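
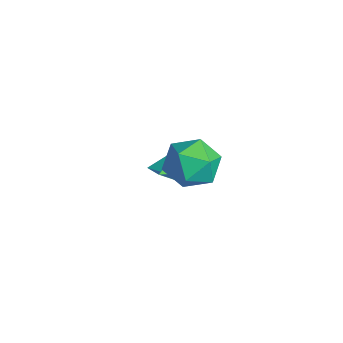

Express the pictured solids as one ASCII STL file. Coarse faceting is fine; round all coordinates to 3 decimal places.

solid 
facet normal 0.324 -0.514 -0.795
outer loop
vertex -0.861 -3.203 -1.332
vertex -1.242 -2.713 -1.804
vertex -0.51 -2.663 -1.538
endloop
endfacet
facet normal 0.523 -0.015 0.852
outer loop
vertex -0.861 -3.203 -1.332
vertex -0.51 -2.663 -1.538
vertex -1.638 -2.087 -0.836
endloop
endfacet
facet normal 0.324 -0.514 -0.794
outer loop
vertex -0.51 -2.663 -1.538
vertex -1.242 -2.713 -1.804
vertex -0.71 -2.16 -1.945
endloop
endfacet
facet normal 0.616 0.629 0.474
outer loop
vertex -0.51 -2.663 -1.538
vertex -0.71 -2.16 -1.945
vertex -1.638 -2.087 -0.836
endloop
endfacet
facet normal 0.324 -0.515 -0.794
outer loop
vertex -0.71 -2.16 -1.945
vertex -1.242 -2.713 -1.804
vertex -1.31 -2.074 -2.246
endloop
endfacet
facet normal 0.123 0.992 0.038
outer loop
vertex -0.71 -2.16 -1.945
vertex -1.31 -2.074 -2.246
vertex -1.638 -2.087 -0.836
endloop
endfacet
facet normal 0.325 -0.514 -0.794
outer loop
vertex -1.31 -2.074 -2.246
vertex -1.242 -2.713 -1.804
vertex -1.859 -2.469 -2.215
endloop
endfacet
facet normal -0.584 0.802 -0.128
outer loop
vertex -1.31 -2.074 -2.246
vertex -1.859 -2.469 -2.215
vertex -1.638 -2.087 -0.836
endloop
endfacet
facet normal 0.326 -0.513 -0.794
outer loop
vertex -1.859 -2.469 -2.215
vertex -1.242 -2.713 -1.804
vertex -1.943 -3.048 -1.875
endloop
endfacet
facet normal -0.975 0.200 0.101
outer loop
vertex -1.859 -2.469 -2.215
vertex -1.943 -3.048 -1.875
vertex -1.638 -2.087 -0.836
endloop
endfacet
facet normal 0.326 -0.513 -0.794
outer loop
vertex -1.943 -3.048 -1.875
vertex -1.242 -2.713 -1.804
vertex -1.499 -3.375 -1.482
endloop
endfacet
facet normal -0.753 -0.358 0.552
outer loop
vertex -1.943 -3.048 -1.875
vertex -1.499 -3.375 -1.482
vertex -1.638 -2.087 -0.836
endloop
endfacet
facet normal 0.325 -0.513 -0.795
outer loop
vertex -1.499 -3.375 -1.482
vertex -1.242 -2.713 -1.804
vertex -0.861 -3.203 -1.332
endloop
endfacet
facet normal -0.086 -0.454 0.887
outer loop
vertex -1.499 -3.375 -1.482
vertex -0.861 -3.203 -1.332
vertex -1.638 -2.087 -0.836
endloop
endfacet
facet normal -0.443 0.801 0.404
outer loop
vertex 1.645 -2.825 2.206
vertex 2.192 -2.934 3.022
vertex 2.522 -2.376 2.277
endloop
endfacet
facet normal -0.414 0.857 -0.307
outer loop
vertex 1.645 -2.825 2.206
vertex 2.522 -2.376 2.277
vertex 2.255 -2.809 1.429
endloop
endfacet
facet normal -0.755 0.295 -0.586
outer loop
vertex 1.645 -2.825 2.206
vertex 2.255 -2.809 1.429
vertex 1.76 -3.635 1.651
endloop
endfacet
facet normal -0.993 -0.108 -0.048
outer loop
vertex 1.645 -2.825 2.206
vertex 1.76 -3.635 1.651
vertex 1.721 -3.712 2.636
endloop
endfacet
facet normal -0.800 0.205 0.564
outer loop
vertex 1.645 -2.825 2.206
vertex 1.721 -3.712 2.636
vertex 2.192 -2.934 3.022
endloop
endfacet
facet normal 0.271 0.820 -0.504
outer loop
vertex 2.255 -2.809 1.429
vertex 2.522 -2.376 2.277
vertex 3.179 -2.908 1.764
endloop
endfacet
facet normal 0.225 0.729 0.646
outer loop
vertex 2.522 -2.376 2.277
vertex 2.192 -2.934 3.022
vertex 3.14 -2.985 2.749
endloop
endfacet
facet normal -0.353 -0.235 0.905
outer loop
vertex 2.192 -2.934 3.022
vertex 1.721 -3.712 2.636
vertex 2.645 -3.811 2.971
endloop
endfacet
facet normal -0.666 -0.741 -0.084
outer loop
vertex 1.721 -3.712 2.636
vertex 1.76 -3.635 1.651
vertex 2.378 -4.244 2.123
endloop
endfacet
facet normal -0.280 -0.089 -0.956
outer loop
vertex 1.76 -3.635 1.651
vertex 2.255 -2.809 1.429
vertex 2.708 -3.686 1.378
endloop
endfacet
facet normal 0.993 0.108 0.048
outer loop
vertex 3.255 -3.795 2.194
vertex 3.179 -2.908 1.764
vertex 3.14 -2.985 2.749
endloop
endfacet
facet normal 0.755 -0.295 0.586
outer loop
vertex 3.255 -3.795 2.194
vertex 3.14 -2.985 2.749
vertex 2.645 -3.811 2.971
endloop
endfacet
facet normal 0.414 -0.857 0.307
outer loop
vertex 3.255 -3.795 2.194
vertex 2.645 -3.811 2.971
vertex 2.378 -4.244 2.123
endloop
endfacet
facet normal 0.443 -0.801 -0.404
outer loop
vertex 3.255 -3.795 2.194
vertex 2.378 -4.244 2.123
vertex 2.708 -3.686 1.378
endloop
endfacet
facet normal 0.800 -0.205 -0.564
outer loop
vertex 3.255 -3.795 2.194
vertex 2.708 -3.686 1.378
vertex 3.179 -2.908 1.764
endloop
endfacet
facet normal 0.666 0.741 0.084
outer loop
vertex 3.14 -2.985 2.749
vertex 3.179 -2.908 1.764
vertex 2.522 -2.376 2.277
endloop
endfacet
facet normal 0.280 0.089 0.956
outer loop
vertex 2.645 -3.811 2.971
vertex 3.14 -2.985 2.749
vertex 2.192 -2.934 3.022
endloop
endfacet
facet normal -0.271 -0.820 0.504
outer loop
vertex 2.378 -4.244 2.123
vertex 2.645 -3.811 2.971
vertex 1.721 -3.712 2.636
endloop
endfacet
facet normal -0.225 -0.729 -0.646
outer loop
vertex 2.708 -3.686 1.378
vertex 2.378 -4.244 2.123
vertex 1.76 -3.635 1.651
endloop
endfacet
facet normal 0.353 0.235 -0.905
outer loop
vertex 3.179 -2.908 1.764
vertex 2.708 -3.686 1.378
vertex 2.255 -2.809 1.429
endloop
endfacet

endsolid


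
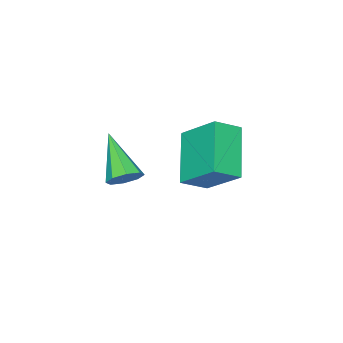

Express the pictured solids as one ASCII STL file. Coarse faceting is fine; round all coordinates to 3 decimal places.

solid 
facet normal 0.303 0.667 -0.681
outer loop
vertex 0.785 1.143 1.241
vertex 0.535 0.837 0.83
vertex 0.371 1.262 1.173
endloop
endfacet
facet normal -0.008 0.474 0.881
outer loop
vertex 0.785 1.143 1.241
vertex 0.371 1.262 1.173
vertex 0.005 -0.337 2.03
endloop
endfacet
facet normal 0.300 0.667 -0.683
outer loop
vertex 0.371 1.262 1.173
vertex 0.535 0.837 0.83
vertex 0.052 1.131 0.905
endloop
endfacet
facet normal -0.674 0.463 0.576
outer loop
vertex 0.371 1.262 1.173
vertex 0.052 1.131 0.905
vertex 0.005 -0.337 2.03
endloop
endfacet
facet normal 0.300 0.667 -0.682
outer loop
vertex 0.052 1.131 0.905
vertex 0.535 0.837 0.83
vertex 0.017 0.828 0.593
endloop
endfacet
facet normal -0.997 0.067 0.046
outer loop
vertex 0.052 1.131 0.905
vertex 0.017 0.828 0.593
vertex 0.005 -0.337 2.03
endloop
endfacet
facet normal 0.300 0.668 -0.681
outer loop
vertex 0.017 0.828 0.593
vertex 0.535 0.837 0.83
vertex 0.285 0.531 0.42
endloop
endfacet
facet normal -0.785 -0.478 -0.394
outer loop
vertex 0.017 0.828 0.593
vertex 0.285 0.531 0.42
vertex 0.005 -0.337 2.03
endloop
endfacet
facet normal 0.300 0.667 -0.681
outer loop
vertex 0.285 0.531 0.42
vertex 0.535 0.837 0.83
vertex 0.699 0.413 0.487
endloop
endfacet
facet normal -0.165 -0.856 -0.490
outer loop
vertex 0.285 0.531 0.42
vertex 0.699 0.413 0.487
vertex 0.005 -0.337 2.03
endloop
endfacet
facet normal 0.303 0.667 -0.680
outer loop
vertex 0.699 0.413 0.487
vertex 0.535 0.837 0.83
vertex 1.017 0.543 0.756
endloop
endfacet
facet normal 0.502 -0.845 -0.185
outer loop
vertex 0.699 0.413 0.487
vertex 1.017 0.543 0.756
vertex 0.005 -0.337 2.03
endloop
endfacet
facet normal 0.302 0.666 -0.682
outer loop
vertex 1.017 0.543 0.756
vertex 0.535 0.837 0.83
vertex 1.053 0.846 1.068
endloop
endfacet
facet normal 0.824 -0.451 0.343
outer loop
vertex 1.017 0.543 0.756
vertex 1.053 0.846 1.068
vertex 0.005 -0.337 2.03
endloop
endfacet
facet normal 0.301 0.668 -0.681
outer loop
vertex 1.053 0.846 1.068
vertex 0.535 0.837 0.83
vertex 0.785 1.143 1.241
endloop
endfacet
facet normal 0.612 0.096 0.785
outer loop
vertex 1.053 0.846 1.068
vertex 0.785 1.143 1.241
vertex 0.005 -0.337 2.03
endloop
endfacet
facet normal -0.564 -0.495 0.661
outer loop
vertex -2.953 -0.239 0.908
vertex -2.966 1.078 1.884
vertex -3.779 0.091 0.451
endloop
endfacet
facet normal 0.008 -0.803 -0.595
outer loop
vertex -2.674 1.062 -0.844
vertex -2.953 -0.239 0.908
vertex -3.779 0.091 0.451
endloop
endfacet
facet normal -0.564 -0.495 0.661
outer loop
vertex -3.779 0.091 0.451
vertex -2.966 1.078 1.884
vertex -3.792 1.408 1.427
endloop
endfacet
facet normal -0.826 0.330 -0.457
outer loop
vertex -3.792 1.408 1.427
vertex -2.674 1.062 -0.844
vertex -3.779 0.091 0.451
endloop
endfacet
facet normal 0.826 -0.330 0.457
outer loop
vertex -2.953 -0.239 0.908
vertex -1.861 2.049 0.589
vertex -2.966 1.078 1.884
endloop
endfacet
facet normal 0.008 -0.803 -0.595
outer loop
vertex -1.848 0.732 -0.387
vertex -2.953 -0.239 0.908
vertex -2.674 1.062 -0.844
endloop
endfacet
facet normal 0.826 -0.330 0.457
outer loop
vertex -1.848 0.732 -0.387
vertex -1.861 2.049 0.589
vertex -2.953 -0.239 0.908
endloop
endfacet
facet normal -0.008 0.803 0.595
outer loop
vertex -2.966 1.078 1.884
vertex -1.861 2.049 0.589
vertex -3.792 1.408 1.427
endloop
endfacet
facet normal -0.826 0.330 -0.457
outer loop
vertex -2.687 2.379 0.132
vertex -2.674 1.062 -0.844
vertex -3.792 1.408 1.427
endloop
endfacet
facet normal -0.008 0.803 0.595
outer loop
vertex -3.792 1.408 1.427
vertex -1.861 2.049 0.589
vertex -2.687 2.379 0.132
endloop
endfacet
facet normal 0.564 0.495 -0.661
outer loop
vertex -2.687 2.379 0.132
vertex -1.848 0.732 -0.387
vertex -2.674 1.062 -0.844
endloop
endfacet
facet normal 0.564 0.495 -0.661
outer loop
vertex -1.861 2.049 0.589
vertex -1.848 0.732 -0.387
vertex -2.687 2.379 0.132
endloop
endfacet

endsolid


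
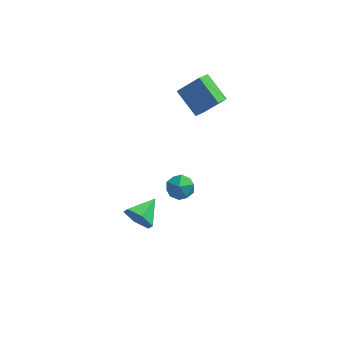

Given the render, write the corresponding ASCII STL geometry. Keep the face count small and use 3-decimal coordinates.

solid 
facet normal -0.561 0.499 0.661
outer loop
vertex 2.13 2.751 -3.705
vertex 1.884 2.05 -3.384
vertex 2.547 2.416 -3.098
endloop
endfacet
facet normal 0.014 0.880 0.476
outer loop
vertex 2.13 2.751 -3.705
vertex 2.547 2.416 -3.098
vertex 2.939 2.748 -3.724
endloop
endfacet
facet normal -0.002 0.973 -0.232
outer loop
vertex 2.13 2.751 -3.705
vertex 2.939 2.748 -3.724
vertex 2.518 2.587 -4.396
endloop
endfacet
facet normal -0.586 0.651 -0.483
outer loop
vertex 2.13 2.751 -3.705
vertex 2.518 2.587 -4.396
vertex 1.866 2.156 -4.186
endloop
endfacet
facet normal -0.931 0.358 0.068
outer loop
vertex 2.13 2.751 -3.705
vertex 1.866 2.156 -4.186
vertex 1.884 2.05 -3.384
endloop
endfacet
facet normal 0.594 0.495 0.634
outer loop
vertex 2.939 2.748 -3.724
vertex 2.547 2.416 -3.098
vertex 3.194 2.044 -3.414
endloop
endfacet
facet normal -0.336 -0.121 0.934
outer loop
vertex 2.547 2.416 -3.098
vertex 1.884 2.05 -3.384
vertex 2.542 1.613 -3.204
endloop
endfacet
facet normal -0.936 -0.350 -0.025
outer loop
vertex 1.884 2.05 -3.384
vertex 1.866 2.156 -4.186
vertex 2.121 1.452 -3.876
endloop
endfacet
facet normal -0.377 0.124 -0.918
outer loop
vertex 1.866 2.156 -4.186
vertex 2.518 2.587 -4.396
vertex 2.513 1.784 -4.502
endloop
endfacet
facet normal 0.568 0.645 -0.511
outer loop
vertex 2.518 2.587 -4.396
vertex 2.939 2.748 -3.724
vertex 3.176 2.15 -4.216
endloop
endfacet
facet normal 0.586 -0.651 0.483
outer loop
vertex 2.93 1.449 -3.895
vertex 3.194 2.044 -3.414
vertex 2.542 1.613 -3.204
endloop
endfacet
facet normal 0.002 -0.973 0.232
outer loop
vertex 2.93 1.449 -3.895
vertex 2.542 1.613 -3.204
vertex 2.121 1.452 -3.876
endloop
endfacet
facet normal -0.014 -0.880 -0.476
outer loop
vertex 2.93 1.449 -3.895
vertex 2.121 1.452 -3.876
vertex 2.513 1.784 -4.502
endloop
endfacet
facet normal 0.561 -0.499 -0.661
outer loop
vertex 2.93 1.449 -3.895
vertex 2.513 1.784 -4.502
vertex 3.176 2.15 -4.216
endloop
endfacet
facet normal 0.931 -0.358 -0.068
outer loop
vertex 2.93 1.449 -3.895
vertex 3.176 2.15 -4.216
vertex 3.194 2.044 -3.414
endloop
endfacet
facet normal 0.377 -0.124 0.918
outer loop
vertex 2.542 1.613 -3.204
vertex 3.194 2.044 -3.414
vertex 2.547 2.416 -3.098
endloop
endfacet
facet normal -0.568 -0.645 0.511
outer loop
vertex 2.121 1.452 -3.876
vertex 2.542 1.613 -3.204
vertex 1.884 2.05 -3.384
endloop
endfacet
facet normal -0.594 -0.495 -0.634
outer loop
vertex 2.513 1.784 -4.502
vertex 2.121 1.452 -3.876
vertex 1.866 2.156 -4.186
endloop
endfacet
facet normal 0.336 0.121 -0.934
outer loop
vertex 3.176 2.15 -4.216
vertex 2.513 1.784 -4.502
vertex 2.518 2.587 -4.396
endloop
endfacet
facet normal 0.936 0.350 0.025
outer loop
vertex 3.194 2.044 -3.414
vertex 3.176 2.15 -4.216
vertex 2.939 2.748 -3.724
endloop
endfacet
facet normal -0.468 -0.833 -0.295
outer loop
vertex 1.664 -2.74 -1.703
vertex 1.192 -2.716 -1.021
vertex 0.942 -2.331 -1.712
endloop
endfacet
facet normal 0.355 0.612 -0.706
outer loop
vertex 1.664 -2.74 -1.703
vertex 0.942 -2.331 -1.712
vertex 1.828 -1.584 -0.619
endloop
endfacet
facet normal -0.468 -0.833 -0.295
outer loop
vertex 0.942 -2.331 -1.712
vertex 1.192 -2.716 -1.021
vertex 0.469 -2.307 -1.03
endloop
endfacet
facet normal -0.378 0.878 -0.293
outer loop
vertex 0.942 -2.331 -1.712
vertex 0.469 -2.307 -1.03
vertex 1.828 -1.584 -0.619
endloop
endfacet
facet normal -0.468 -0.833 -0.295
outer loop
vertex 0.469 -2.307 -1.03
vertex 1.192 -2.716 -1.021
vertex 0.72 -2.693 -0.338
endloop
endfacet
facet normal -0.516 0.655 0.552
outer loop
vertex 0.469 -2.307 -1.03
vertex 0.72 -2.693 -0.338
vertex 1.828 -1.584 -0.619
endloop
endfacet
facet normal -0.468 -0.833 -0.295
outer loop
vertex 0.72 -2.693 -0.338
vertex 1.192 -2.716 -1.021
vertex 1.442 -3.102 -0.329
endloop
endfacet
facet normal 0.082 0.167 0.983
outer loop
vertex 0.72 -2.693 -0.338
vertex 1.442 -3.102 -0.329
vertex 1.828 -1.584 -0.619
endloop
endfacet
facet normal -0.468 -0.833 -0.295
outer loop
vertex 1.442 -3.102 -0.329
vertex 1.192 -2.716 -1.021
vertex 1.914 -3.125 -1.012
endloop
endfacet
facet normal 0.817 -0.099 0.568
outer loop
vertex 1.442 -3.102 -0.329
vertex 1.914 -3.125 -1.012
vertex 1.828 -1.584 -0.619
endloop
endfacet
facet normal -0.468 -0.833 -0.295
outer loop
vertex 1.914 -3.125 -1.012
vertex 1.192 -2.716 -1.021
vertex 1.664 -2.74 -1.703
endloop
endfacet
facet normal 0.953 0.124 -0.276
outer loop
vertex 1.914 -3.125 -1.012
vertex 1.664 -2.74 -1.703
vertex 1.828 -1.584 -0.619
endloop
endfacet
facet normal -0.618 0.570 0.542
outer loop
vertex 3.201 3.83 3.288
vertex 3.524 4.619 2.826
vertex 2.175 3.666 2.291
endloop
endfacet
facet normal -0.334 -0.813 0.477
outer loop
vertex 3.176 2.741 1.414
vertex 3.201 3.83 3.288
vertex 2.175 3.666 2.291
endloop
endfacet
facet normal -0.618 0.571 0.541
outer loop
vertex 2.175 3.666 2.291
vertex 3.524 4.619 2.826
vertex 2.499 4.455 1.829
endloop
endfacet
facet normal -0.712 -0.113 -0.693
outer loop
vertex 2.499 4.455 1.829
vertex 3.176 2.741 1.414
vertex 2.175 3.666 2.291
endloop
endfacet
facet normal 0.712 0.114 0.693
outer loop
vertex 3.201 3.83 3.288
vertex 4.525 3.694 1.949
vertex 3.524 4.619 2.826
endloop
endfacet
facet normal -0.334 -0.813 0.477
outer loop
vertex 4.201 2.905 2.411
vertex 3.201 3.83 3.288
vertex 3.176 2.741 1.414
endloop
endfacet
facet normal 0.712 0.113 0.693
outer loop
vertex 4.201 2.905 2.411
vertex 4.525 3.694 1.949
vertex 3.201 3.83 3.288
endloop
endfacet
facet normal 0.334 0.813 -0.477
outer loop
vertex 3.524 4.619 2.826
vertex 4.525 3.694 1.949
vertex 2.499 4.455 1.829
endloop
endfacet
facet normal -0.712 -0.114 -0.692
outer loop
vertex 3.499 3.53 0.952
vertex 3.176 2.741 1.414
vertex 2.499 4.455 1.829
endloop
endfacet
facet normal 0.334 0.813 -0.477
outer loop
vertex 2.499 4.455 1.829
vertex 4.525 3.694 1.949
vertex 3.499 3.53 0.952
endloop
endfacet
facet normal 0.618 -0.570 -0.542
outer loop
vertex 3.499 3.53 0.952
vertex 4.201 2.905 2.411
vertex 3.176 2.741 1.414
endloop
endfacet
facet normal 0.617 -0.571 -0.541
outer loop
vertex 4.525 3.694 1.949
vertex 4.201 2.905 2.411
vertex 3.499 3.53 0.952
endloop
endfacet

endsolid


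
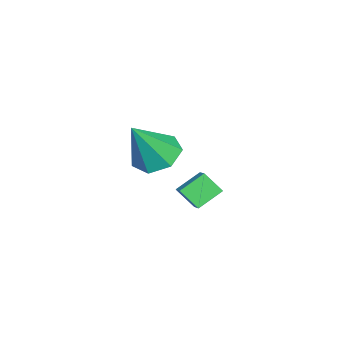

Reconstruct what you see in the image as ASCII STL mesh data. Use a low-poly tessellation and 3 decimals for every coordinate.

solid 
facet normal -0.802 -0.362 -0.475
outer loop
vertex 2.025 0.263 1.62
vertex 2.134 0.94 0.921
vertex 2.676 -0.431 1.05
endloop
endfacet
facet normal -0.112 -0.691 0.714
outer loop
vertex 3.366 -0.12 1.459
vertex 2.025 0.263 1.62
vertex 2.676 -0.431 1.05
endloop
endfacet
facet normal -0.802 -0.362 -0.476
outer loop
vertex 2.676 -0.431 1.05
vertex 2.134 0.94 0.921
vertex 2.786 0.246 0.35
endloop
endfacet
facet normal 0.587 -0.626 -0.513
outer loop
vertex 2.786 0.246 0.35
vertex 3.366 -0.12 1.459
vertex 2.676 -0.431 1.05
endloop
endfacet
facet normal -0.587 0.625 0.514
outer loop
vertex 2.025 0.263 1.62
vertex 2.824 1.251 1.33
vertex 2.134 0.94 0.921
endloop
endfacet
facet normal -0.112 -0.692 0.713
outer loop
vertex 2.714 0.574 2.03
vertex 2.025 0.263 1.62
vertex 3.366 -0.12 1.459
endloop
endfacet
facet normal -0.588 0.626 0.513
outer loop
vertex 2.714 0.574 2.03
vertex 2.824 1.251 1.33
vertex 2.025 0.263 1.62
endloop
endfacet
facet normal 0.111 0.692 -0.714
outer loop
vertex 2.134 0.94 0.921
vertex 2.824 1.251 1.33
vertex 2.786 0.246 0.35
endloop
endfacet
facet normal 0.588 -0.625 -0.514
outer loop
vertex 3.475 0.557 0.76
vertex 3.366 -0.12 1.459
vertex 2.786 0.246 0.35
endloop
endfacet
facet normal 0.112 0.692 -0.714
outer loop
vertex 2.786 0.246 0.35
vertex 2.824 1.251 1.33
vertex 3.475 0.557 0.76
endloop
endfacet
facet normal 0.802 0.362 0.476
outer loop
vertex 3.475 0.557 0.76
vertex 2.714 0.574 2.03
vertex 3.366 -0.12 1.459
endloop
endfacet
facet normal 0.802 0.362 0.476
outer loop
vertex 2.824 1.251 1.33
vertex 2.714 0.574 2.03
vertex 3.475 0.557 0.76
endloop
endfacet
facet normal -0.438 0.314 -0.842
outer loop
vertex -0.778 -1.465 -0.03
vertex -1.526 -2.207 0.082
vertex -1.521 -1.213 0.45
endloop
endfacet
facet normal 0.537 0.706 0.461
outer loop
vertex -0.778 -1.465 -0.03
vertex -1.521 -1.213 0.45
vertex -0.574 -2.893 1.918
endloop
endfacet
facet normal -0.437 0.314 -0.843
outer loop
vertex -1.521 -1.213 0.45
vertex -1.526 -2.207 0.082
vertex -2.268 -1.71 0.652
endloop
endfacet
facet normal -0.178 0.589 0.789
outer loop
vertex -1.521 -1.213 0.45
vertex -2.268 -1.71 0.652
vertex -0.574 -2.893 1.918
endloop
endfacet
facet normal -0.437 0.314 -0.843
outer loop
vertex -2.268 -1.71 0.652
vertex -1.526 -2.207 0.082
vertex -2.457 -2.581 0.425
endloop
endfacet
facet normal -0.627 -0.066 0.776
outer loop
vertex -2.268 -1.71 0.652
vertex -2.457 -2.581 0.425
vertex -0.574 -2.893 1.918
endloop
endfacet
facet normal -0.437 0.315 -0.842
outer loop
vertex -2.457 -2.581 0.425
vertex -1.526 -2.207 0.082
vertex -1.945 -3.17 -0.061
endloop
endfacet
facet normal -0.471 -0.768 0.434
outer loop
vertex -2.457 -2.581 0.425
vertex -1.945 -3.17 -0.061
vertex -0.574 -2.893 1.918
endloop
endfacet
facet normal -0.437 0.315 -0.842
outer loop
vertex -1.945 -3.17 -0.061
vertex -1.526 -2.207 0.082
vertex -1.117 -3.034 -0.44
endloop
endfacet
facet normal 0.171 -0.985 0.020
outer loop
vertex -1.945 -3.17 -0.061
vertex -1.117 -3.034 -0.44
vertex -0.574 -2.893 1.918
endloop
endfacet
facet normal -0.437 0.316 -0.842
outer loop
vertex -1.117 -3.034 -0.44
vertex -1.526 -2.207 0.082
vertex -0.598 -2.275 -0.425
endloop
endfacet
facet normal 0.817 -0.556 -0.155
outer loop
vertex -1.117 -3.034 -0.44
vertex -0.598 -2.275 -0.425
vertex -0.574 -2.893 1.918
endloop
endfacet
facet normal -0.437 0.314 -0.843
outer loop
vertex -0.598 -2.275 -0.425
vertex -1.526 -2.207 0.082
vertex -0.778 -1.465 -0.03
endloop
endfacet
facet normal 0.979 0.197 0.042
outer loop
vertex -0.598 -2.275 -0.425
vertex -0.778 -1.465 -0.03
vertex -0.574 -2.893 1.918
endloop
endfacet

endsolid


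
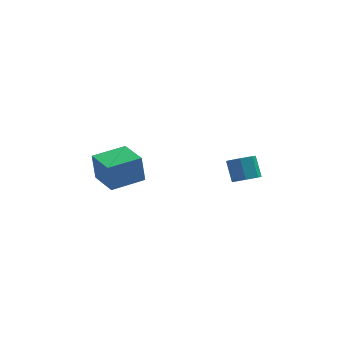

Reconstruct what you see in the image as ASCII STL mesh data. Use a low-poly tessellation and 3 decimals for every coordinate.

solid 
facet normal -0.900 -0.433 -0.051
outer loop
vertex -2.391 -1.871 1.577
vertex -3.082 -0.411 1.363
vertex -2.247 -2.006 0.191
endloop
endfacet
facet normal 0.424 -0.896 0.131
outer loop
vertex -0.718 -1.269 0.277
vertex -2.391 -1.871 1.577
vertex -2.247 -2.006 0.191
endloop
endfacet
facet normal -0.900 -0.434 -0.051
outer loop
vertex -2.247 -2.006 0.191
vertex -3.082 -0.411 1.363
vertex -2.939 -0.546 -0.023
endloop
endfacet
facet normal 0.102 -0.097 -0.990
outer loop
vertex -2.939 -0.546 -0.023
vertex -0.718 -1.269 0.277
vertex -2.247 -2.006 0.191
endloop
endfacet
facet normal -0.102 0.097 0.990
outer loop
vertex -2.391 -1.871 1.577
vertex -1.553 0.326 1.449
vertex -3.082 -0.411 1.363
endloop
endfacet
facet normal 0.424 -0.896 0.131
outer loop
vertex -0.861 -1.134 1.663
vertex -2.391 -1.871 1.577
vertex -0.718 -1.269 0.277
endloop
endfacet
facet normal -0.102 0.097 0.990
outer loop
vertex -0.861 -1.134 1.663
vertex -1.553 0.326 1.449
vertex -2.391 -1.871 1.577
endloop
endfacet
facet normal -0.424 0.896 -0.131
outer loop
vertex -3.082 -0.411 1.363
vertex -1.553 0.326 1.449
vertex -2.939 -0.546 -0.023
endloop
endfacet
facet normal 0.102 -0.097 -0.990
outer loop
vertex -1.409 0.191 0.063
vertex -0.718 -1.269 0.277
vertex -2.939 -0.546 -0.023
endloop
endfacet
facet normal -0.424 0.896 -0.131
outer loop
vertex -2.939 -0.546 -0.023
vertex -1.553 0.326 1.449
vertex -1.409 0.191 0.063
endloop
endfacet
facet normal 0.900 0.433 0.051
outer loop
vertex -1.409 0.191 0.063
vertex -0.861 -1.134 1.663
vertex -0.718 -1.269 0.277
endloop
endfacet
facet normal 0.900 0.434 0.051
outer loop
vertex -1.553 0.326 1.449
vertex -0.861 -1.134 1.663
vertex -1.409 0.191 0.063
endloop
endfacet
facet normal 0.183 -0.606 -0.774
outer loop
vertex 4.423 -2.175 0.956
vertex 3.747 -2.304 0.897
vertex 4.118 -1.806 0.595
endloop
endfacet
facet normal 0.841 0.504 -0.195
outer loop
vertex 4.423 -2.175 0.956
vertex 4.118 -1.806 0.595
vertex 4.208 -1.466 1.861
endloop
endfacet
facet normal 0.840 0.505 -0.195
outer loop
vertex 4.208 -1.466 1.861
vertex 4.118 -1.806 0.595
vertex 3.903 -1.098 1.501
endloop
endfacet
facet normal -0.183 0.606 0.774
outer loop
vertex 4.208 -1.466 1.861
vertex 3.903 -1.098 1.501
vertex 3.533 -1.596 1.803
endloop
endfacet
facet normal 0.184 -0.606 -0.774
outer loop
vertex 4.118 -1.806 0.595
vertex 3.747 -2.304 0.897
vertex 3.534 -1.813 0.462
endloop
endfacet
facet normal 0.125 0.796 -0.592
outer loop
vertex 4.118 -1.806 0.595
vertex 3.534 -1.813 0.462
vertex 3.903 -1.098 1.501
endloop
endfacet
facet normal 0.127 0.796 -0.592
outer loop
vertex 3.903 -1.098 1.501
vertex 3.534 -1.813 0.462
vertex 3.319 -1.104 1.368
endloop
endfacet
facet normal -0.183 0.605 0.775
outer loop
vertex 3.903 -1.098 1.501
vertex 3.319 -1.104 1.368
vertex 3.533 -1.596 1.803
endloop
endfacet
facet normal 0.183 -0.606 -0.774
outer loop
vertex 3.534 -1.813 0.462
vertex 3.747 -2.304 0.897
vertex 3.111 -2.19 0.657
endloop
endfacet
facet normal -0.684 0.487 -0.543
outer loop
vertex 3.534 -1.813 0.462
vertex 3.111 -2.19 0.657
vertex 3.319 -1.104 1.368
endloop
endfacet
facet normal -0.683 0.487 -0.544
outer loop
vertex 3.319 -1.104 1.368
vertex 3.111 -2.19 0.657
vertex 2.896 -1.481 1.562
endloop
endfacet
facet normal -0.184 0.605 0.775
outer loop
vertex 3.319 -1.104 1.368
vertex 2.896 -1.481 1.562
vertex 3.533 -1.596 1.803
endloop
endfacet
facet normal 0.184 -0.605 -0.775
outer loop
vertex 3.111 -2.19 0.657
vertex 3.747 -2.304 0.897
vertex 3.167 -2.653 1.032
endloop
endfacet
facet normal -0.979 -0.188 -0.085
outer loop
vertex 3.111 -2.19 0.657
vertex 3.167 -2.653 1.032
vertex 2.896 -1.481 1.562
endloop
endfacet
facet normal -0.979 -0.188 -0.085
outer loop
vertex 2.896 -1.481 1.562
vertex 3.167 -2.653 1.032
vertex 2.952 -1.944 1.938
endloop
endfacet
facet normal -0.183 0.606 0.774
outer loop
vertex 2.896 -1.481 1.562
vertex 2.952 -1.944 1.938
vertex 3.533 -1.596 1.803
endloop
endfacet
facet normal 0.184 -0.606 -0.774
outer loop
vertex 3.167 -2.653 1.032
vertex 3.747 -2.304 0.897
vertex 3.661 -2.853 1.306
endloop
endfacet
facet normal -0.535 -0.722 0.438
outer loop
vertex 3.167 -2.653 1.032
vertex 3.661 -2.853 1.306
vertex 2.952 -1.944 1.938
endloop
endfacet
facet normal -0.536 -0.722 0.437
outer loop
vertex 2.952 -1.944 1.938
vertex 3.661 -2.853 1.306
vertex 3.446 -2.145 2.212
endloop
endfacet
facet normal -0.183 0.606 0.774
outer loop
vertex 2.952 -1.944 1.938
vertex 3.446 -2.145 2.212
vertex 3.533 -1.596 1.803
endloop
endfacet
facet normal 0.184 -0.606 -0.774
outer loop
vertex 3.661 -2.853 1.306
vertex 3.747 -2.304 0.897
vertex 4.219 -2.64 1.272
endloop
endfacet
facet normal 0.310 -0.712 0.630
outer loop
vertex 3.661 -2.853 1.306
vertex 4.219 -2.64 1.272
vertex 3.446 -2.145 2.212
endloop
endfacet
facet normal 0.310 -0.712 0.630
outer loop
vertex 3.446 -2.145 2.212
vertex 4.219 -2.64 1.272
vertex 4.004 -1.932 2.178
endloop
endfacet
facet normal -0.184 0.606 0.774
outer loop
vertex 3.446 -2.145 2.212
vertex 4.004 -1.932 2.178
vertex 3.533 -1.596 1.803
endloop
endfacet
facet normal 0.183 -0.606 -0.774
outer loop
vertex 4.219 -2.64 1.272
vertex 3.747 -2.304 0.897
vertex 4.423 -2.175 0.956
endloop
endfacet
facet normal 0.922 -0.167 0.349
outer loop
vertex 4.219 -2.64 1.272
vertex 4.423 -2.175 0.956
vertex 4.004 -1.932 2.178
endloop
endfacet
facet normal 0.922 -0.166 0.349
outer loop
vertex 4.004 -1.932 2.178
vertex 4.423 -2.175 0.956
vertex 4.208 -1.466 1.861
endloop
endfacet
facet normal -0.183 0.607 0.774
outer loop
vertex 4.004 -1.932 2.178
vertex 4.208 -1.466 1.861
vertex 3.533 -1.596 1.803
endloop
endfacet

endsolid


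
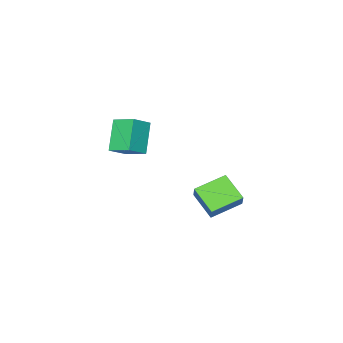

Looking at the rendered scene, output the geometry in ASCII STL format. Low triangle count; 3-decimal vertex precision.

solid 
facet normal -0.361 -0.463 -0.810
outer loop
vertex -1.192 -0.973 -4.19
vertex -2.755 -0.577 -3.72
vertex -1.096 0.36 -4.994
endloop
endfacet
facet normal 0.931 -0.236 -0.279
outer loop
vertex -0.725 0.837 -4.16
vertex -1.192 -0.973 -4.19
vertex -1.096 0.36 -4.994
endloop
endfacet
facet normal -0.361 -0.463 -0.810
outer loop
vertex -1.096 0.36 -4.994
vertex -2.755 -0.577 -3.72
vertex -2.66 0.756 -4.524
endloop
endfacet
facet normal 0.061 0.854 -0.516
outer loop
vertex -2.66 0.756 -4.524
vertex -0.725 0.837 -4.16
vertex -1.096 0.36 -4.994
endloop
endfacet
facet normal -0.061 -0.854 0.516
outer loop
vertex -1.192 -0.973 -4.19
vertex -2.384 -0.1 -2.886
vertex -2.755 -0.577 -3.72
endloop
endfacet
facet normal 0.931 -0.235 -0.280
outer loop
vertex -0.82 -0.496 -3.356
vertex -1.192 -0.973 -4.19
vertex -0.725 0.837 -4.16
endloop
endfacet
facet normal -0.061 -0.854 0.516
outer loop
vertex -0.82 -0.496 -3.356
vertex -2.384 -0.1 -2.886
vertex -1.192 -0.973 -4.19
endloop
endfacet
facet normal -0.931 0.235 0.280
outer loop
vertex -2.755 -0.577 -3.72
vertex -2.384 -0.1 -2.886
vertex -2.66 0.756 -4.524
endloop
endfacet
facet normal 0.061 0.854 -0.516
outer loop
vertex -2.288 1.233 -3.69
vertex -0.725 0.837 -4.16
vertex -2.66 0.756 -4.524
endloop
endfacet
facet normal -0.931 0.236 0.280
outer loop
vertex -2.66 0.756 -4.524
vertex -2.384 -0.1 -2.886
vertex -2.288 1.233 -3.69
endloop
endfacet
facet normal 0.361 0.463 0.810
outer loop
vertex -2.288 1.233 -3.69
vertex -0.82 -0.496 -3.356
vertex -0.725 0.837 -4.16
endloop
endfacet
facet normal 0.361 0.463 0.810
outer loop
vertex -2.384 -0.1 -2.886
vertex -0.82 -0.496 -3.356
vertex -2.288 1.233 -3.69
endloop
endfacet
facet normal -0.504 -0.435 0.746
outer loop
vertex 2.689 -1.899 2.066
vertex 2.419 -0.792 2.529
vertex 1.778 -1.871 1.467
endloop
endfacet
facet normal 0.219 -0.900 -0.376
outer loop
vertex 2.641 -1.128 0.191
vertex 2.689 -1.899 2.066
vertex 1.778 -1.871 1.467
endloop
endfacet
facet normal -0.504 -0.435 0.746
outer loop
vertex 1.778 -1.871 1.467
vertex 2.419 -0.792 2.529
vertex 1.509 -0.764 1.93
endloop
endfacet
facet normal -0.835 0.027 -0.549
outer loop
vertex 1.509 -0.764 1.93
vertex 2.641 -1.128 0.191
vertex 1.778 -1.871 1.467
endloop
endfacet
facet normal 0.835 -0.026 0.550
outer loop
vertex 2.689 -1.899 2.066
vertex 3.282 -0.049 1.253
vertex 2.419 -0.792 2.529
endloop
endfacet
facet normal 0.220 -0.900 -0.376
outer loop
vertex 3.551 -1.156 0.79
vertex 2.689 -1.899 2.066
vertex 2.641 -1.128 0.191
endloop
endfacet
facet normal 0.835 -0.027 0.549
outer loop
vertex 3.551 -1.156 0.79
vertex 3.282 -0.049 1.253
vertex 2.689 -1.899 2.066
endloop
endfacet
facet normal -0.220 0.900 0.376
outer loop
vertex 2.419 -0.792 2.529
vertex 3.282 -0.049 1.253
vertex 1.509 -0.764 1.93
endloop
endfacet
facet normal -0.835 0.026 -0.549
outer loop
vertex 2.371 -0.021 0.654
vertex 2.641 -1.128 0.191
vertex 1.509 -0.764 1.93
endloop
endfacet
facet normal -0.220 0.900 0.376
outer loop
vertex 1.509 -0.764 1.93
vertex 3.282 -0.049 1.253
vertex 2.371 -0.021 0.654
endloop
endfacet
facet normal 0.504 0.435 -0.746
outer loop
vertex 2.371 -0.021 0.654
vertex 3.551 -1.156 0.79
vertex 2.641 -1.128 0.191
endloop
endfacet
facet normal 0.504 0.435 -0.746
outer loop
vertex 3.282 -0.049 1.253
vertex 3.551 -1.156 0.79
vertex 2.371 -0.021 0.654
endloop
endfacet

endsolid


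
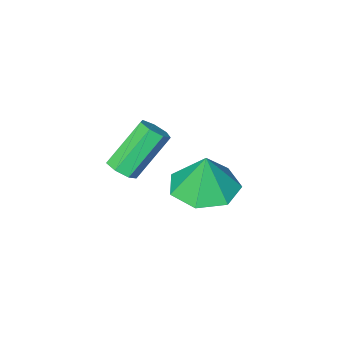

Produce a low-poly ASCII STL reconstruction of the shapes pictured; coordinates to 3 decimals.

solid 
facet normal 0.654 -0.027 -0.756
outer loop
vertex -0.309 -3.524 -1.407
vertex -0.695 -3.304 -1.749
vertex -0.317 -3.039 -1.431
endloop
endfacet
facet normal 0.756 0.045 0.653
outer loop
vertex -0.309 -3.524 -1.407
vertex -0.317 -3.039 -1.431
vertex -1.52 -3.475 -0.009
endloop
endfacet
facet normal 0.756 0.046 0.653
outer loop
vertex -1.52 -3.475 -0.009
vertex -0.317 -3.039 -1.431
vertex -1.528 -2.99 -0.034
endloop
endfacet
facet normal -0.655 0.028 0.755
outer loop
vertex -1.52 -3.475 -0.009
vertex -1.528 -2.99 -0.034
vertex -1.905 -3.256 -0.351
endloop
endfacet
facet normal 0.655 -0.027 -0.756
outer loop
vertex -0.317 -3.039 -1.431
vertex -0.695 -3.304 -1.749
vertex -0.61 -2.753 -1.695
endloop
endfacet
facet normal 0.458 0.809 0.368
outer loop
vertex -0.317 -3.039 -1.431
vertex -0.61 -2.753 -1.695
vertex -1.528 -2.99 -0.034
endloop
endfacet
facet normal 0.457 0.810 0.368
outer loop
vertex -1.528 -2.99 -0.034
vertex -0.61 -2.753 -1.695
vertex -1.821 -2.705 -0.297
endloop
endfacet
facet normal -0.654 0.026 0.756
outer loop
vertex -1.528 -2.99 -0.034
vertex -1.821 -2.705 -0.297
vertex -1.905 -3.256 -0.351
endloop
endfacet
facet normal 0.655 -0.027 -0.755
outer loop
vertex -0.61 -2.753 -1.695
vertex -0.695 -3.304 -1.749
vertex -0.966 -2.883 -1.999
endloop
endfacet
facet normal -0.186 0.963 -0.194
outer loop
vertex -0.61 -2.753 -1.695
vertex -0.966 -2.883 -1.999
vertex -1.821 -2.705 -0.297
endloop
endfacet
facet normal -0.184 0.964 -0.193
outer loop
vertex -1.821 -2.705 -0.297
vertex -0.966 -2.883 -1.999
vertex -2.177 -2.834 -0.601
endloop
endfacet
facet normal -0.655 0.026 0.756
outer loop
vertex -1.821 -2.705 -0.297
vertex -2.177 -2.834 -0.601
vertex -1.905 -3.256 -0.351
endloop
endfacet
facet normal 0.655 -0.027 -0.755
outer loop
vertex -0.966 -2.883 -1.999
vertex -0.695 -3.304 -1.749
vertex -1.118 -3.33 -2.115
endloop
endfacet
facet normal -0.688 0.392 -0.610
outer loop
vertex -0.966 -2.883 -1.999
vertex -1.118 -3.33 -2.115
vertex -2.177 -2.834 -0.601
endloop
endfacet
facet normal -0.688 0.392 -0.610
outer loop
vertex -2.177 -2.834 -0.601
vertex -1.118 -3.33 -2.115
vertex -2.329 -3.281 -0.717
endloop
endfacet
facet normal -0.654 0.026 0.756
outer loop
vertex -2.177 -2.834 -0.601
vertex -2.329 -3.281 -0.717
vertex -1.905 -3.256 -0.351
endloop
endfacet
facet normal 0.655 -0.027 -0.755
outer loop
vertex -1.118 -3.33 -2.115
vertex -0.695 -3.304 -1.749
vertex -0.951 -3.757 -1.955
endloop
endfacet
facet normal -0.673 -0.475 -0.566
outer loop
vertex -1.118 -3.33 -2.115
vertex -0.951 -3.757 -1.955
vertex -2.329 -3.281 -0.717
endloop
endfacet
facet normal -0.673 -0.475 -0.567
outer loop
vertex -2.329 -3.281 -0.717
vertex -0.951 -3.757 -1.955
vertex -2.162 -3.709 -0.557
endloop
endfacet
facet normal -0.654 0.027 0.756
outer loop
vertex -2.329 -3.281 -0.717
vertex -2.162 -3.709 -0.557
vertex -1.905 -3.256 -0.351
endloop
endfacet
facet normal 0.654 -0.025 -0.756
outer loop
vertex -0.951 -3.757 -1.955
vertex -0.695 -3.304 -1.749
vertex -0.591 -3.844 -1.641
endloop
endfacet
facet normal -0.152 -0.983 -0.098
outer loop
vertex -0.951 -3.757 -1.955
vertex -0.591 -3.844 -1.641
vertex -2.162 -3.709 -0.557
endloop
endfacet
facet normal -0.151 -0.984 -0.096
outer loop
vertex -2.162 -3.709 -0.557
vertex -0.591 -3.844 -1.641
vertex -1.802 -3.795 -0.243
endloop
endfacet
facet normal -0.653 0.027 0.756
outer loop
vertex -2.162 -3.709 -0.557
vertex -1.802 -3.795 -0.243
vertex -1.905 -3.256 -0.351
endloop
endfacet
facet normal 0.655 -0.025 -0.755
outer loop
vertex -0.591 -3.844 -1.641
vertex -0.695 -3.304 -1.749
vertex -0.309 -3.524 -1.407
endloop
endfacet
facet normal 0.484 -0.753 0.446
outer loop
vertex -0.591 -3.844 -1.641
vertex -0.309 -3.524 -1.407
vertex -1.802 -3.795 -0.243
endloop
endfacet
facet normal 0.484 -0.753 0.446
outer loop
vertex -1.802 -3.795 -0.243
vertex -0.309 -3.524 -1.407
vertex -1.52 -3.475 -0.009
endloop
endfacet
facet normal -0.656 0.026 0.755
outer loop
vertex -1.802 -3.795 -0.243
vertex -1.52 -3.475 -0.009
vertex -1.905 -3.256 -0.351
endloop
endfacet
facet normal -0.056 -0.123 -0.991
outer loop
vertex -0.387 -0.186 -0.565
vertex -1.45 0.003 -0.528
vertex -0.644 0.71 -0.662
endloop
endfacet
facet normal 0.822 0.289 0.491
outer loop
vertex -0.387 -0.186 -0.565
vertex -0.644 0.71 -0.662
vertex -1.37 0.177 0.868
endloop
endfacet
facet normal -0.056 -0.124 -0.991
outer loop
vertex -0.644 0.71 -0.662
vertex -1.45 0.003 -0.528
vertex -1.508 1.073 -0.659
endloop
endfacet
facet normal 0.347 0.822 0.451
outer loop
vertex -0.644 0.71 -0.662
vertex -1.508 1.073 -0.659
vertex -1.37 0.177 0.868
endloop
endfacet
facet normal -0.056 -0.124 -0.991
outer loop
vertex -1.508 1.073 -0.659
vertex -1.45 0.003 -0.528
vertex -2.328 0.631 -0.557
endloop
endfacet
facet normal -0.364 0.789 0.496
outer loop
vertex -1.508 1.073 -0.659
vertex -2.328 0.631 -0.557
vertex -1.37 0.177 0.868
endloop
endfacet
facet normal -0.056 -0.123 -0.991
outer loop
vertex -2.328 0.631 -0.557
vertex -1.45 0.003 -0.528
vertex -2.486 -0.285 -0.434
endloop
endfacet
facet normal -0.778 0.214 0.591
outer loop
vertex -2.328 0.631 -0.557
vertex -2.486 -0.285 -0.434
vertex -1.37 0.177 0.868
endloop
endfacet
facet normal -0.056 -0.123 -0.991
outer loop
vertex -2.486 -0.285 -0.434
vertex -1.45 0.003 -0.528
vertex -1.864 -0.984 -0.382
endloop
endfacet
facet normal -0.582 -0.468 0.665
outer loop
vertex -2.486 -0.285 -0.434
vertex -1.864 -0.984 -0.382
vertex -1.37 0.177 0.868
endloop
endfacet
facet normal -0.056 -0.123 -0.991
outer loop
vertex -1.864 -0.984 -0.382
vertex -1.45 0.003 -0.528
vertex -0.93 -0.94 -0.44
endloop
endfacet
facet normal 0.076 -0.745 0.662
outer loop
vertex -1.864 -0.984 -0.382
vertex -0.93 -0.94 -0.44
vertex -1.37 0.177 0.868
endloop
endfacet
facet normal -0.056 -0.124 -0.991
outer loop
vertex -0.93 -0.94 -0.44
vertex -1.45 0.003 -0.528
vertex -0.387 -0.186 -0.565
endloop
endfacet
facet normal 0.701 -0.408 0.584
outer loop
vertex -0.93 -0.94 -0.44
vertex -0.387 -0.186 -0.565
vertex -1.37 0.177 0.868
endloop
endfacet

endsolid


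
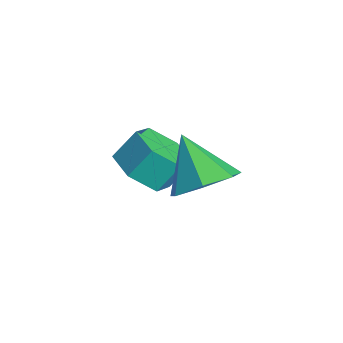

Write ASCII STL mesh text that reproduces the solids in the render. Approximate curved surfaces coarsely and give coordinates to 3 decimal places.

solid 
facet normal 0.704 0.105 -0.703
outer loop
vertex 2.99 2.549 0.359
vertex 2.357 2.005 -0.356
vertex 2.394 3.086 -0.158
endloop
endfacet
facet normal -0.041 0.669 0.742
outer loop
vertex 2.99 2.549 0.359
vertex 2.394 3.086 -0.158
vertex 1.083 1.815 0.916
endloop
endfacet
facet normal 0.703 0.105 -0.703
outer loop
vertex 2.394 3.086 -0.158
vertex 2.357 2.005 -0.356
vertex 1.769 2.808 -0.824
endloop
endfacet
facet normal -0.581 0.784 0.218
outer loop
vertex 2.394 3.086 -0.158
vertex 1.769 2.808 -0.824
vertex 1.083 1.815 0.916
endloop
endfacet
facet normal 0.703 0.105 -0.703
outer loop
vertex 1.769 2.808 -0.824
vertex 2.357 2.005 -0.356
vertex 1.587 1.926 -1.138
endloop
endfacet
facet normal -0.938 0.270 -0.216
outer loop
vertex 1.769 2.808 -0.824
vertex 1.587 1.926 -1.138
vertex 1.083 1.815 0.916
endloop
endfacet
facet normal 0.703 0.104 -0.703
outer loop
vertex 1.587 1.926 -1.138
vertex 2.357 2.005 -0.356
vertex 1.984 1.102 -0.863
endloop
endfacet
facet normal -0.843 -0.484 -0.233
outer loop
vertex 1.587 1.926 -1.138
vertex 1.984 1.102 -0.863
vertex 1.083 1.815 0.916
endloop
endfacet
facet normal 0.703 0.104 -0.703
outer loop
vertex 1.984 1.102 -0.863
vertex 2.357 2.005 -0.356
vertex 2.662 0.959 -0.206
endloop
endfacet
facet normal -0.367 -0.913 0.180
outer loop
vertex 1.984 1.102 -0.863
vertex 2.662 0.959 -0.206
vertex 1.083 1.815 0.916
endloop
endfacet
facet normal 0.704 0.104 -0.703
outer loop
vertex 2.662 0.959 -0.206
vertex 2.357 2.005 -0.356
vertex 3.11 1.603 0.338
endloop
endfacet
facet normal 0.130 -0.691 0.711
outer loop
vertex 2.662 0.959 -0.206
vertex 3.11 1.603 0.338
vertex 1.083 1.815 0.916
endloop
endfacet
facet normal 0.704 0.105 -0.703
outer loop
vertex 3.11 1.603 0.338
vertex 2.357 2.005 -0.356
vertex 2.99 2.549 0.359
endloop
endfacet
facet normal 0.276 0.014 0.961
outer loop
vertex 3.11 1.603 0.338
vertex 2.99 2.549 0.359
vertex 1.083 1.815 0.916
endloop
endfacet
facet normal -0.001 -0.646 -0.763
outer loop
vertex 0.385 1.342 -2.154
vertex -0.661 1.268 -2.09
vertex -0.222 1.996 -2.707
endloop
endfacet
facet normal 0.816 0.441 -0.374
outer loop
vertex 0.385 1.342 -2.154
vertex -0.222 1.996 -2.707
vertex 0.386 2.105 -1.254
endloop
endfacet
facet normal 0.816 0.441 -0.374
outer loop
vertex 0.386 2.105 -1.254
vertex -0.222 1.996 -2.707
vertex -0.221 2.759 -1.807
endloop
endfacet
facet normal 0.002 0.647 0.763
outer loop
vertex 0.386 2.105 -1.254
vertex -0.221 2.759 -1.807
vertex -0.659 2.032 -1.19
endloop
endfacet
facet normal -0.002 -0.646 -0.763
outer loop
vertex -0.222 1.996 -2.707
vertex -0.661 1.268 -2.09
vertex -1.268 1.923 -2.643
endloop
endfacet
facet normal -0.092 0.760 -0.644
outer loop
vertex -0.222 1.996 -2.707
vertex -1.268 1.923 -2.643
vertex -0.221 2.759 -1.807
endloop
endfacet
facet normal -0.092 0.760 -0.644
outer loop
vertex -0.221 2.759 -1.807
vertex -1.268 1.923 -2.643
vertex -1.266 2.686 -1.743
endloop
endfacet
facet normal 0.002 0.647 0.763
outer loop
vertex -0.221 2.759 -1.807
vertex -1.266 2.686 -1.743
vertex -0.659 2.032 -1.19
endloop
endfacet
facet normal -0.002 -0.646 -0.763
outer loop
vertex -1.268 1.923 -2.643
vertex -0.661 1.268 -2.09
vertex -1.706 1.195 -2.026
endloop
endfacet
facet normal -0.909 0.319 -0.269
outer loop
vertex -1.268 1.923 -2.643
vertex -1.706 1.195 -2.026
vertex -1.266 2.686 -1.743
endloop
endfacet
facet normal -0.908 0.319 -0.270
outer loop
vertex -1.266 2.686 -1.743
vertex -1.706 1.195 -2.026
vertex -1.705 1.958 -1.126
endloop
endfacet
facet normal 0.001 0.646 0.763
outer loop
vertex -1.266 2.686 -1.743
vertex -1.705 1.958 -1.126
vertex -0.659 2.032 -1.19
endloop
endfacet
facet normal -0.002 -0.647 -0.763
outer loop
vertex -1.706 1.195 -2.026
vertex -0.661 1.268 -2.09
vertex -1.099 0.541 -1.473
endloop
endfacet
facet normal -0.816 -0.441 0.374
outer loop
vertex -1.706 1.195 -2.026
vertex -1.099 0.541 -1.473
vertex -1.705 1.958 -1.126
endloop
endfacet
facet normal -0.816 -0.441 0.374
outer loop
vertex -1.705 1.958 -1.126
vertex -1.099 0.541 -1.473
vertex -1.098 1.304 -0.573
endloop
endfacet
facet normal 0.001 0.646 0.763
outer loop
vertex -1.705 1.958 -1.126
vertex -1.098 1.304 -0.573
vertex -0.659 2.032 -1.19
endloop
endfacet
facet normal -0.002 -0.647 -0.763
outer loop
vertex -1.099 0.541 -1.473
vertex -0.661 1.268 -2.09
vertex -0.054 0.614 -1.537
endloop
endfacet
facet normal 0.092 -0.760 0.644
outer loop
vertex -1.099 0.541 -1.473
vertex -0.054 0.614 -1.537
vertex -1.098 1.304 -0.573
endloop
endfacet
facet normal 0.092 -0.760 0.644
outer loop
vertex -1.098 1.304 -0.573
vertex -0.054 0.614 -1.537
vertex -0.052 1.377 -0.637
endloop
endfacet
facet normal 0.002 0.646 0.763
outer loop
vertex -1.098 1.304 -0.573
vertex -0.052 1.377 -0.637
vertex -0.659 2.032 -1.19
endloop
endfacet
facet normal -0.001 -0.646 -0.763
outer loop
vertex -0.054 0.614 -1.537
vertex -0.661 1.268 -2.09
vertex 0.385 1.342 -2.154
endloop
endfacet
facet normal 0.908 -0.320 0.269
outer loop
vertex -0.054 0.614 -1.537
vertex 0.385 1.342 -2.154
vertex -0.052 1.377 -0.637
endloop
endfacet
facet normal 0.909 -0.319 0.269
outer loop
vertex -0.052 1.377 -0.637
vertex 0.385 1.342 -2.154
vertex 0.386 2.105 -1.254
endloop
endfacet
facet normal 0.002 0.646 0.763
outer loop
vertex -0.052 1.377 -0.637
vertex 0.386 2.105 -1.254
vertex -0.659 2.032 -1.19
endloop
endfacet

endsolid


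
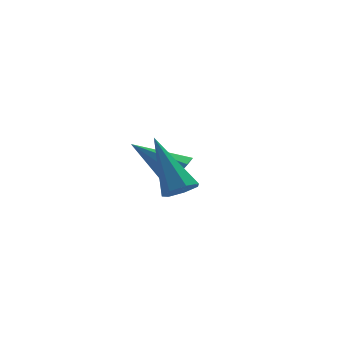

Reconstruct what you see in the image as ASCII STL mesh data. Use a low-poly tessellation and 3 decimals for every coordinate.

solid 
facet normal 0.660 -0.533 -0.530
outer loop
vertex 0.785 -0.329 0.879
vertex 0.351 -0.321 0.33
vertex 0.868 0.092 0.559
endloop
endfacet
facet normal 0.475 0.471 0.743
outer loop
vertex 0.785 -0.329 0.879
vertex 0.868 0.092 0.559
vertex -0.871 0.661 1.31
endloop
endfacet
facet normal 0.660 -0.532 -0.531
outer loop
vertex 0.868 0.092 0.559
vertex 0.351 -0.321 0.33
vertex 0.647 0.272 0.104
endloop
endfacet
facet normal 0.375 0.910 0.178
outer loop
vertex 0.868 0.092 0.559
vertex 0.647 0.272 0.104
vertex -0.871 0.661 1.31
endloop
endfacet
facet normal 0.662 -0.532 -0.529
outer loop
vertex 0.647 0.272 0.104
vertex 0.351 -0.321 0.33
vertex 0.254 0.103 -0.218
endloop
endfacet
facet normal -0.075 0.918 -0.390
outer loop
vertex 0.647 0.272 0.104
vertex 0.254 0.103 -0.218
vertex -0.871 0.661 1.31
endloop
endfacet
facet normal 0.662 -0.532 -0.529
outer loop
vertex 0.254 0.103 -0.218
vertex 0.351 -0.321 0.33
vertex -0.082 -0.314 -0.219
endloop
endfacet
facet normal -0.607 0.490 -0.626
outer loop
vertex 0.254 0.103 -0.218
vertex -0.082 -0.314 -0.219
vertex -0.871 0.661 1.31
endloop
endfacet
facet normal 0.661 -0.532 -0.528
outer loop
vertex -0.082 -0.314 -0.219
vertex 0.351 -0.321 0.33
vertex -0.165 -0.735 0.101
endloop
endfacet
facet normal -0.911 -0.120 -0.394
outer loop
vertex -0.082 -0.314 -0.219
vertex -0.165 -0.735 0.101
vertex -0.871 0.661 1.31
endloop
endfacet
facet normal 0.661 -0.530 -0.531
outer loop
vertex -0.165 -0.735 0.101
vertex 0.351 -0.321 0.33
vertex 0.056 -0.914 0.555
endloop
endfacet
facet normal -0.810 -0.560 0.174
outer loop
vertex -0.165 -0.735 0.101
vertex 0.056 -0.914 0.555
vertex -0.871 0.661 1.31
endloop
endfacet
facet normal 0.662 -0.530 -0.530
outer loop
vertex 0.056 -0.914 0.555
vertex 0.351 -0.321 0.33
vertex 0.449 -0.746 0.878
endloop
endfacet
facet normal -0.364 -0.568 0.738
outer loop
vertex 0.056 -0.914 0.555
vertex 0.449 -0.746 0.878
vertex -0.871 0.661 1.31
endloop
endfacet
facet normal 0.661 -0.531 -0.530
outer loop
vertex 0.449 -0.746 0.878
vertex 0.351 -0.321 0.33
vertex 0.785 -0.329 0.879
endloop
endfacet
facet normal 0.170 -0.140 0.975
outer loop
vertex 0.449 -0.746 0.878
vertex 0.785 -0.329 0.879
vertex -0.871 0.661 1.31
endloop
endfacet
facet normal 0.130 -0.704 -0.698
outer loop
vertex -0.724 -3.503 1.406
vertex -0.985 -3.899 1.757
vertex -1.231 -3.545 1.354
endloop
endfacet
facet normal -0.018 0.857 -0.515
outer loop
vertex -0.724 -3.503 1.406
vertex -1.231 -3.545 1.354
vertex -1.255 -2.421 3.223
endloop
endfacet
facet normal 0.130 -0.704 -0.698
outer loop
vertex -1.231 -3.545 1.354
vertex -0.985 -3.899 1.757
vertex -1.553 -3.854 1.606
endloop
endfacet
facet normal -0.775 0.537 -0.333
outer loop
vertex -1.231 -3.545 1.354
vertex -1.553 -3.854 1.606
vertex -1.255 -2.421 3.223
endloop
endfacet
facet normal 0.130 -0.704 -0.698
outer loop
vertex -1.553 -3.854 1.606
vertex -0.985 -3.899 1.757
vertex -1.447 -4.196 1.971
endloop
endfacet
facet normal -0.972 -0.057 0.229
outer loop
vertex -1.553 -3.854 1.606
vertex -1.447 -4.196 1.971
vertex -1.255 -2.421 3.223
endloop
endfacet
facet normal 0.129 -0.704 -0.698
outer loop
vertex -1.447 -4.196 1.971
vertex -0.985 -3.899 1.757
vertex -0.993 -4.315 2.175
endloop
endfacet
facet normal -0.461 -0.478 0.748
outer loop
vertex -1.447 -4.196 1.971
vertex -0.993 -4.315 2.175
vertex -1.255 -2.421 3.223
endloop
endfacet
facet normal 0.128 -0.704 -0.698
outer loop
vertex -0.993 -4.315 2.175
vertex -0.985 -3.899 1.757
vertex -0.532 -4.121 2.064
endloop
endfacet
facet normal 0.373 -0.409 0.833
outer loop
vertex -0.993 -4.315 2.175
vertex -0.532 -4.121 2.064
vertex -1.255 -2.421 3.223
endloop
endfacet
facet normal 0.128 -0.704 -0.698
outer loop
vertex -0.532 -4.121 2.064
vertex -0.985 -3.899 1.757
vertex -0.412 -3.759 1.721
endloop
endfacet
facet normal 0.903 0.098 0.419
outer loop
vertex -0.532 -4.121 2.064
vertex -0.412 -3.759 1.721
vertex -1.255 -2.421 3.223
endloop
endfacet
facet normal 0.128 -0.704 -0.699
outer loop
vertex -0.412 -3.759 1.721
vertex -0.985 -3.899 1.757
vertex -0.724 -3.503 1.406
endloop
endfacet
facet normal 0.727 0.662 -0.182
outer loop
vertex -0.412 -3.759 1.721
vertex -0.724 -3.503 1.406
vertex -1.255 -2.421 3.223
endloop
endfacet

endsolid


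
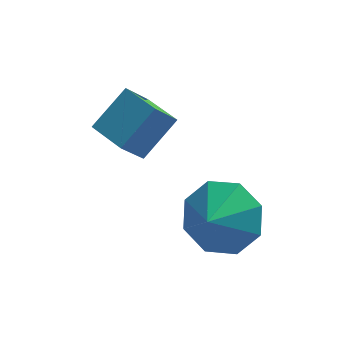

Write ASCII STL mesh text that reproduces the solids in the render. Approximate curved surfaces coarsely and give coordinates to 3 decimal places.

solid 
facet normal 0.375 0.691 -0.618
outer loop
vertex 0.512 0.845 -2.115
vertex 0.079 0.326 -2.958
vertex -0.253 1.106 -2.288
endloop
endfacet
facet normal -0.220 0.001 0.975
outer loop
vertex 0.512 0.845 -2.115
vertex -0.253 1.106 -2.288
vertex -0.319 -0.406 -2.302
endloop
endfacet
facet normal 0.375 0.691 -0.618
outer loop
vertex -0.253 1.106 -2.288
vertex 0.079 0.326 -2.958
vertex -0.823 0.91 -2.853
endloop
endfacet
facet normal -0.708 0.024 0.706
outer loop
vertex -0.253 1.106 -2.288
vertex -0.823 0.91 -2.853
vertex -0.319 -0.406 -2.302
endloop
endfacet
facet normal 0.375 0.691 -0.618
outer loop
vertex -0.823 0.91 -2.853
vertex 0.079 0.326 -2.958
vertex -0.865 0.372 -3.48
endloop
endfacet
facet normal -0.931 -0.243 0.271
outer loop
vertex -0.823 0.91 -2.853
vertex -0.865 0.372 -3.48
vertex -0.319 -0.406 -2.302
endloop
endfacet
facet normal 0.375 0.691 -0.618
outer loop
vertex -0.865 0.372 -3.48
vertex 0.079 0.326 -2.958
vertex -0.354 -0.192 -3.8
endloop
endfacet
facet normal -0.760 -0.646 -0.075
outer loop
vertex -0.865 0.372 -3.48
vertex -0.354 -0.192 -3.8
vertex -0.319 -0.406 -2.302
endloop
endfacet
facet normal 0.376 0.690 -0.618
outer loop
vertex -0.354 -0.192 -3.8
vertex 0.079 0.326 -2.958
vertex 0.411 -0.454 -3.627
endloop
endfacet
facet normal -0.295 -0.947 -0.128
outer loop
vertex -0.354 -0.192 -3.8
vertex 0.411 -0.454 -3.627
vertex -0.319 -0.406 -2.302
endloop
endfacet
facet normal 0.376 0.690 -0.618
outer loop
vertex 0.411 -0.454 -3.627
vertex 0.079 0.326 -2.958
vertex 0.981 -0.258 -3.062
endloop
endfacet
facet normal 0.193 -0.971 0.142
outer loop
vertex 0.411 -0.454 -3.627
vertex 0.981 -0.258 -3.062
vertex -0.319 -0.406 -2.302
endloop
endfacet
facet normal 0.376 0.691 -0.618
outer loop
vertex 0.981 -0.258 -3.062
vertex 0.079 0.326 -2.958
vertex 1.023 0.28 -2.435
endloop
endfacet
facet normal 0.417 -0.704 0.576
outer loop
vertex 0.981 -0.258 -3.062
vertex 1.023 0.28 -2.435
vertex -0.319 -0.406 -2.302
endloop
endfacet
facet normal 0.376 0.690 -0.618
outer loop
vertex 1.023 0.28 -2.435
vertex 0.079 0.326 -2.958
vertex 0.512 0.845 -2.115
endloop
endfacet
facet normal 0.245 -0.301 0.922
outer loop
vertex 1.023 0.28 -2.435
vertex 0.512 0.845 -2.115
vertex -0.319 -0.406 -2.302
endloop
endfacet
facet normal -0.627 0.779 -0.033
outer loop
vertex -2.241 2.744 -0.103
vertex -1.702 3.141 -0.963
vertex -3.078 2.034 -0.955
endloop
endfacet
facet normal -0.494 -0.364 0.789
outer loop
vertex -2.358 1.139 -0.917
vertex -2.241 2.744 -0.103
vertex -3.078 2.034 -0.955
endloop
endfacet
facet normal -0.627 0.779 -0.033
outer loop
vertex -3.078 2.034 -0.955
vertex -1.702 3.141 -0.963
vertex -2.54 2.431 -1.815
endloop
endfacet
facet normal -0.603 -0.511 -0.613
outer loop
vertex -2.54 2.431 -1.815
vertex -2.358 1.139 -0.917
vertex -3.078 2.034 -0.955
endloop
endfacet
facet normal 0.602 0.511 0.613
outer loop
vertex -2.241 2.744 -0.103
vertex -0.982 2.246 -0.925
vertex -1.702 3.141 -0.963
endloop
endfacet
facet normal -0.494 -0.364 0.789
outer loop
vertex -1.52 1.849 -0.065
vertex -2.241 2.744 -0.103
vertex -2.358 1.139 -0.917
endloop
endfacet
facet normal 0.602 0.511 0.613
outer loop
vertex -1.52 1.849 -0.065
vertex -0.982 2.246 -0.925
vertex -2.241 2.744 -0.103
endloop
endfacet
facet normal 0.494 0.364 -0.789
outer loop
vertex -1.702 3.141 -0.963
vertex -0.982 2.246 -0.925
vertex -2.54 2.431 -1.815
endloop
endfacet
facet normal -0.602 -0.511 -0.613
outer loop
vertex -1.819 1.536 -1.777
vertex -2.358 1.139 -0.917
vertex -2.54 2.431 -1.815
endloop
endfacet
facet normal 0.494 0.365 -0.789
outer loop
vertex -2.54 2.431 -1.815
vertex -0.982 2.246 -0.925
vertex -1.819 1.536 -1.777
endloop
endfacet
facet normal 0.626 -0.779 0.033
outer loop
vertex -1.819 1.536 -1.777
vertex -1.52 1.849 -0.065
vertex -2.358 1.139 -0.917
endloop
endfacet
facet normal 0.627 -0.778 0.033
outer loop
vertex -0.982 2.246 -0.925
vertex -1.52 1.849 -0.065
vertex -1.819 1.536 -1.777
endloop
endfacet

endsolid


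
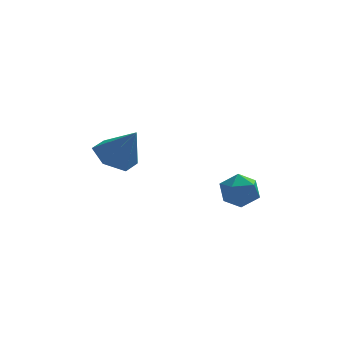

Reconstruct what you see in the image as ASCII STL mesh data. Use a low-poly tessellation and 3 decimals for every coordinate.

solid 
facet normal -0.961 0.038 -0.272
outer loop
vertex 3.179 -2.856 -2.781
vertex 3.086 -3.776 -2.582
vertex 2.922 -3.128 -1.912
endloop
endfacet
facet normal -0.746 0.666 -0.012
outer loop
vertex 3.179 -2.856 -2.781
vertex 2.922 -3.128 -1.912
vertex 3.549 -2.428 -2.023
endloop
endfacet
facet normal -0.197 0.892 -0.407
outer loop
vertex 3.179 -2.856 -2.781
vertex 3.549 -2.428 -2.023
vertex 4.101 -2.643 -2.76
endloop
endfacet
facet normal -0.072 0.403 -0.912
outer loop
vertex 3.179 -2.856 -2.781
vertex 4.101 -2.643 -2.76
vertex 3.815 -3.477 -3.106
endloop
endfacet
facet normal -0.545 -0.124 -0.829
outer loop
vertex 3.179 -2.856 -2.781
vertex 3.815 -3.477 -3.106
vertex 3.086 -3.776 -2.582
endloop
endfacet
facet normal -0.510 0.560 0.652
outer loop
vertex 3.549 -2.428 -2.023
vertex 2.922 -3.128 -1.912
vertex 3.685 -3.083 -1.354
endloop
endfacet
facet normal -0.859 -0.457 0.232
outer loop
vertex 2.922 -3.128 -1.912
vertex 3.086 -3.776 -2.582
vertex 3.399 -3.917 -1.7
endloop
endfacet
facet normal -0.185 -0.721 -0.668
outer loop
vertex 3.086 -3.776 -2.582
vertex 3.815 -3.477 -3.106
vertex 3.951 -4.132 -2.437
endloop
endfacet
facet normal 0.580 0.135 -0.804
outer loop
vertex 3.815 -3.477 -3.106
vertex 4.101 -2.643 -2.76
vertex 4.578 -3.432 -2.548
endloop
endfacet
facet normal 0.379 0.925 0.014
outer loop
vertex 4.101 -2.643 -2.76
vertex 3.549 -2.428 -2.023
vertex 4.414 -2.784 -1.878
endloop
endfacet
facet normal 0.072 -0.403 0.912
outer loop
vertex 4.321 -3.704 -1.679
vertex 3.685 -3.083 -1.354
vertex 3.399 -3.917 -1.7
endloop
endfacet
facet normal 0.197 -0.892 0.407
outer loop
vertex 4.321 -3.704 -1.679
vertex 3.399 -3.917 -1.7
vertex 3.951 -4.132 -2.437
endloop
endfacet
facet normal 0.746 -0.666 0.012
outer loop
vertex 4.321 -3.704 -1.679
vertex 3.951 -4.132 -2.437
vertex 4.578 -3.432 -2.548
endloop
endfacet
facet normal 0.961 -0.038 0.272
outer loop
vertex 4.321 -3.704 -1.679
vertex 4.578 -3.432 -2.548
vertex 4.414 -2.784 -1.878
endloop
endfacet
facet normal 0.545 0.124 0.829
outer loop
vertex 4.321 -3.704 -1.679
vertex 4.414 -2.784 -1.878
vertex 3.685 -3.083 -1.354
endloop
endfacet
facet normal -0.580 -0.135 0.804
outer loop
vertex 3.399 -3.917 -1.7
vertex 3.685 -3.083 -1.354
vertex 2.922 -3.128 -1.912
endloop
endfacet
facet normal -0.379 -0.925 -0.014
outer loop
vertex 3.951 -4.132 -2.437
vertex 3.399 -3.917 -1.7
vertex 3.086 -3.776 -2.582
endloop
endfacet
facet normal 0.510 -0.560 -0.652
outer loop
vertex 4.578 -3.432 -2.548
vertex 3.951 -4.132 -2.437
vertex 3.815 -3.477 -3.106
endloop
endfacet
facet normal 0.859 0.457 -0.232
outer loop
vertex 4.414 -2.784 -1.878
vertex 4.578 -3.432 -2.548
vertex 4.101 -2.643 -2.76
endloop
endfacet
facet normal 0.185 0.721 0.668
outer loop
vertex 3.685 -3.083 -1.354
vertex 4.414 -2.784 -1.878
vertex 3.549 -2.428 -2.023
endloop
endfacet
facet normal -0.500 0.220 -0.838
outer loop
vertex -0.904 -3.659 -0.953
vertex -1.389 -2.848 -0.451
vertex -0.463 -2.684 -0.96
endloop
endfacet
facet normal 0.905 -0.410 -0.110
outer loop
vertex -0.904 -3.659 -0.953
vertex -0.463 -2.684 -0.96
vertex -0.471 -3.252 1.091
endloop
endfacet
facet normal -0.500 0.219 -0.838
outer loop
vertex -0.463 -2.684 -0.96
vertex -1.389 -2.848 -0.451
vertex -0.948 -1.873 -0.459
endloop
endfacet
facet normal 0.884 0.450 0.128
outer loop
vertex -0.463 -2.684 -0.96
vertex -0.948 -1.873 -0.459
vertex -0.471 -3.252 1.091
endloop
endfacet
facet normal -0.500 0.219 -0.838
outer loop
vertex -0.948 -1.873 -0.459
vertex -1.389 -2.848 -0.451
vertex -1.875 -2.037 0.051
endloop
endfacet
facet normal 0.204 0.762 0.615
outer loop
vertex -0.948 -1.873 -0.459
vertex -1.875 -2.037 0.051
vertex -0.471 -3.252 1.091
endloop
endfacet
facet normal -0.499 0.220 -0.838
outer loop
vertex -1.875 -2.037 0.051
vertex -1.389 -2.848 -0.451
vertex -2.316 -3.012 0.058
endloop
endfacet
facet normal -0.456 0.213 0.864
outer loop
vertex -1.875 -2.037 0.051
vertex -2.316 -3.012 0.058
vertex -0.471 -3.252 1.091
endloop
endfacet
facet normal -0.499 0.220 -0.838
outer loop
vertex -2.316 -3.012 0.058
vertex -1.389 -2.848 -0.451
vertex -1.83 -3.823 -0.444
endloop
endfacet
facet normal -0.435 -0.648 0.626
outer loop
vertex -2.316 -3.012 0.058
vertex -1.83 -3.823 -0.444
vertex -0.471 -3.252 1.091
endloop
endfacet
facet normal -0.500 0.220 -0.838
outer loop
vertex -1.83 -3.823 -0.444
vertex -1.389 -2.848 -0.451
vertex -0.904 -3.659 -0.953
endloop
endfacet
facet normal 0.246 -0.959 0.139
outer loop
vertex -1.83 -3.823 -0.444
vertex -0.904 -3.659 -0.953
vertex -0.471 -3.252 1.091
endloop
endfacet

endsolid


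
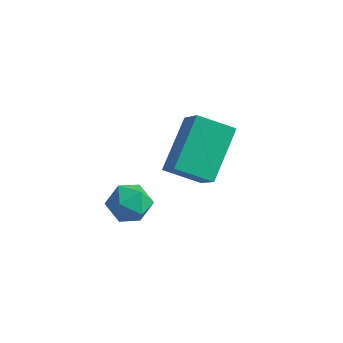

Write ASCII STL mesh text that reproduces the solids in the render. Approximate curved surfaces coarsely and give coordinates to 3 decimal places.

solid 
facet normal -0.027 -0.227 0.974
outer loop
vertex 3.461 -0.431 3.822
vertex 2.652 -0.45 3.795
vertex 3.077 -1.124 3.65
endloop
endfacet
facet normal 0.566 -0.480 0.670
outer loop
vertex 3.461 -0.431 3.822
vertex 3.077 -1.124 3.65
vertex 3.742 -0.916 3.237
endloop
endfacet
facet normal 0.921 0.070 0.384
outer loop
vertex 3.461 -0.431 3.822
vertex 3.742 -0.916 3.237
vertex 3.727 -0.114 3.126
endloop
endfacet
facet normal 0.545 0.664 0.511
outer loop
vertex 3.461 -0.431 3.822
vertex 3.727 -0.114 3.126
vertex 3.053 0.174 3.471
endloop
endfacet
facet normal -0.041 0.481 0.876
outer loop
vertex 3.461 -0.431 3.822
vertex 3.053 0.174 3.471
vertex 2.652 -0.45 3.795
endloop
endfacet
facet normal 0.374 -0.917 0.140
outer loop
vertex 3.742 -0.916 3.237
vertex 3.077 -1.124 3.65
vertex 3.107 -1.234 2.849
endloop
endfacet
facet normal -0.587 -0.506 0.632
outer loop
vertex 3.077 -1.124 3.65
vertex 2.652 -0.45 3.795
vertex 2.433 -0.946 3.194
endloop
endfacet
facet normal -0.608 0.637 0.474
outer loop
vertex 2.652 -0.45 3.795
vertex 3.053 0.174 3.471
vertex 2.418 -0.144 3.083
endloop
endfacet
facet normal 0.340 0.933 -0.115
outer loop
vertex 3.053 0.174 3.471
vertex 3.727 -0.114 3.126
vertex 3.083 0.064 2.67
endloop
endfacet
facet normal 0.946 -0.027 -0.323
outer loop
vertex 3.727 -0.114 3.126
vertex 3.742 -0.916 3.237
vertex 3.508 -0.61 2.525
endloop
endfacet
facet normal -0.545 -0.664 -0.511
outer loop
vertex 2.699 -0.629 2.498
vertex 3.107 -1.234 2.849
vertex 2.433 -0.946 3.194
endloop
endfacet
facet normal -0.921 -0.070 -0.384
outer loop
vertex 2.699 -0.629 2.498
vertex 2.433 -0.946 3.194
vertex 2.418 -0.144 3.083
endloop
endfacet
facet normal -0.566 0.480 -0.670
outer loop
vertex 2.699 -0.629 2.498
vertex 2.418 -0.144 3.083
vertex 3.083 0.064 2.67
endloop
endfacet
facet normal 0.027 0.227 -0.974
outer loop
vertex 2.699 -0.629 2.498
vertex 3.083 0.064 2.67
vertex 3.508 -0.61 2.525
endloop
endfacet
facet normal 0.041 -0.481 -0.876
outer loop
vertex 2.699 -0.629 2.498
vertex 3.508 -0.61 2.525
vertex 3.107 -1.234 2.849
endloop
endfacet
facet normal -0.340 -0.933 0.115
outer loop
vertex 2.433 -0.946 3.194
vertex 3.107 -1.234 2.849
vertex 3.077 -1.124 3.65
endloop
endfacet
facet normal -0.946 0.027 0.323
outer loop
vertex 2.418 -0.144 3.083
vertex 2.433 -0.946 3.194
vertex 2.652 -0.45 3.795
endloop
endfacet
facet normal -0.374 0.917 -0.140
outer loop
vertex 3.083 0.064 2.67
vertex 2.418 -0.144 3.083
vertex 3.053 0.174 3.471
endloop
endfacet
facet normal 0.587 0.506 -0.632
outer loop
vertex 3.508 -0.61 2.525
vertex 3.083 0.064 2.67
vertex 3.727 -0.114 3.126
endloop
endfacet
facet normal 0.608 -0.637 -0.474
outer loop
vertex 3.107 -1.234 2.849
vertex 3.508 -0.61 2.525
vertex 3.742 -0.916 3.237
endloop
endfacet
facet normal -0.848 -0.339 0.408
outer loop
vertex 3.678 2.879 5.056
vertex 2.839 3.624 3.93
vertex 3.783 1.125 3.817
endloop
endfacet
facet normal 0.528 -0.469 0.708
outer loop
vertex 4.961 1.596 3.25
vertex 3.678 2.879 5.056
vertex 3.783 1.125 3.817
endloop
endfacet
facet normal -0.848 -0.339 0.408
outer loop
vertex 3.783 1.125 3.817
vertex 2.839 3.624 3.93
vertex 2.944 1.87 2.691
endloop
endfacet
facet normal 0.049 -0.816 -0.576
outer loop
vertex 2.944 1.87 2.691
vertex 4.961 1.596 3.25
vertex 3.783 1.125 3.817
endloop
endfacet
facet normal -0.049 0.816 0.576
outer loop
vertex 3.678 2.879 5.056
vertex 4.017 4.095 3.363
vertex 2.839 3.624 3.93
endloop
endfacet
facet normal 0.528 -0.469 0.708
outer loop
vertex 4.856 3.35 4.489
vertex 3.678 2.879 5.056
vertex 4.961 1.596 3.25
endloop
endfacet
facet normal -0.049 0.816 0.576
outer loop
vertex 4.856 3.35 4.489
vertex 4.017 4.095 3.363
vertex 3.678 2.879 5.056
endloop
endfacet
facet normal -0.528 0.469 -0.708
outer loop
vertex 2.839 3.624 3.93
vertex 4.017 4.095 3.363
vertex 2.944 1.87 2.691
endloop
endfacet
facet normal 0.049 -0.816 -0.576
outer loop
vertex 4.122 2.341 2.124
vertex 4.961 1.596 3.25
vertex 2.944 1.87 2.691
endloop
endfacet
facet normal -0.528 0.469 -0.708
outer loop
vertex 2.944 1.87 2.691
vertex 4.017 4.095 3.363
vertex 4.122 2.341 2.124
endloop
endfacet
facet normal 0.848 0.339 -0.408
outer loop
vertex 4.122 2.341 2.124
vertex 4.856 3.35 4.489
vertex 4.961 1.596 3.25
endloop
endfacet
facet normal 0.848 0.339 -0.408
outer loop
vertex 4.017 4.095 3.363
vertex 4.856 3.35 4.489
vertex 4.122 2.341 2.124
endloop
endfacet

endsolid


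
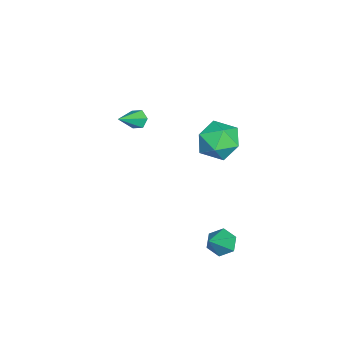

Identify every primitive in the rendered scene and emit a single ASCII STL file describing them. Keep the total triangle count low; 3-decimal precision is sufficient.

solid 
facet normal 0.068 0.770 0.635
outer loop
vertex 0.555 2.504 2.624
vertex -0.559 2.267 3.03
vertex 0.399 1.749 3.556
endloop
endfacet
facet normal 0.710 0.485 0.511
outer loop
vertex 0.555 2.504 2.624
vertex 0.399 1.749 3.556
vertex 1.202 1.485 2.692
endloop
endfacet
facet normal 0.834 0.517 -0.190
outer loop
vertex 0.555 2.504 2.624
vertex 1.202 1.485 2.692
vertex 0.741 1.839 1.632
endloop
endfacet
facet normal 0.269 0.823 -0.501
outer loop
vertex 0.555 2.504 2.624
vertex 0.741 1.839 1.632
vertex -0.348 2.322 1.841
endloop
endfacet
facet normal -0.205 0.979 0.009
outer loop
vertex 0.555 2.504 2.624
vertex -0.348 2.322 1.841
vertex -0.559 2.267 3.03
endloop
endfacet
facet normal 0.685 -0.204 0.699
outer loop
vertex 1.202 1.485 2.692
vertex 0.399 1.749 3.556
vertex 0.488 0.618 3.139
endloop
endfacet
facet normal -0.354 0.258 0.899
outer loop
vertex 0.399 1.749 3.556
vertex -0.559 2.267 3.03
vertex -0.601 1.101 3.348
endloop
endfacet
facet normal -0.795 0.596 -0.113
outer loop
vertex -0.559 2.267 3.03
vertex -0.348 2.322 1.841
vertex -1.062 1.455 2.288
endloop
endfacet
facet normal -0.028 0.344 -0.939
outer loop
vertex -0.348 2.322 1.841
vertex 0.741 1.839 1.632
vertex -0.259 1.191 1.424
endloop
endfacet
facet normal 0.887 -0.151 -0.436
outer loop
vertex 0.741 1.839 1.632
vertex 1.202 1.485 2.692
vertex 0.699 0.673 1.95
endloop
endfacet
facet normal -0.269 -0.823 0.501
outer loop
vertex -0.415 0.436 2.356
vertex 0.488 0.618 3.139
vertex -0.601 1.101 3.348
endloop
endfacet
facet normal -0.834 -0.517 0.190
outer loop
vertex -0.415 0.436 2.356
vertex -0.601 1.101 3.348
vertex -1.062 1.455 2.288
endloop
endfacet
facet normal -0.710 -0.485 -0.511
outer loop
vertex -0.415 0.436 2.356
vertex -1.062 1.455 2.288
vertex -0.259 1.191 1.424
endloop
endfacet
facet normal -0.068 -0.770 -0.635
outer loop
vertex -0.415 0.436 2.356
vertex -0.259 1.191 1.424
vertex 0.699 0.673 1.95
endloop
endfacet
facet normal 0.205 -0.979 -0.009
outer loop
vertex -0.415 0.436 2.356
vertex 0.699 0.673 1.95
vertex 0.488 0.618 3.139
endloop
endfacet
facet normal 0.028 -0.344 0.939
outer loop
vertex -0.601 1.101 3.348
vertex 0.488 0.618 3.139
vertex 0.399 1.749 3.556
endloop
endfacet
facet normal -0.887 0.151 0.436
outer loop
vertex -1.062 1.455 2.288
vertex -0.601 1.101 3.348
vertex -0.559 2.267 3.03
endloop
endfacet
facet normal -0.685 0.204 -0.699
outer loop
vertex -0.259 1.191 1.424
vertex -1.062 1.455 2.288
vertex -0.348 2.322 1.841
endloop
endfacet
facet normal 0.354 -0.258 -0.899
outer loop
vertex 0.699 0.673 1.95
vertex -0.259 1.191 1.424
vertex 0.741 1.839 1.632
endloop
endfacet
facet normal 0.795 -0.596 0.113
outer loop
vertex 0.488 0.618 3.139
vertex 0.699 0.673 1.95
vertex 1.202 1.485 2.692
endloop
endfacet
facet normal -0.742 0.409 -0.531
outer loop
vertex -3.459 -3.461 -0.243
vertex -3.728 -3.279 0.273
vertex -3.326 -2.915 -0.008
endloop
endfacet
facet normal 0.824 0.042 -0.565
outer loop
vertex -3.459 -3.461 -0.243
vertex -3.326 -2.915 -0.008
vertex -2.452 -3.981 1.187
endloop
endfacet
facet normal -0.742 0.408 -0.533
outer loop
vertex -3.326 -2.915 -0.008
vertex -3.728 -3.279 0.273
vertex -3.596 -2.732 0.508
endloop
endfacet
facet normal 0.700 0.705 0.116
outer loop
vertex -3.326 -2.915 -0.008
vertex -3.596 -2.732 0.508
vertex -2.452 -3.981 1.187
endloop
endfacet
facet normal -0.742 0.408 -0.532
outer loop
vertex -3.596 -2.732 0.508
vertex -3.728 -3.279 0.273
vertex -3.997 -3.096 0.788
endloop
endfacet
facet normal 0.094 0.540 0.836
outer loop
vertex -3.596 -2.732 0.508
vertex -3.997 -3.096 0.788
vertex -2.452 -3.981 1.187
endloop
endfacet
facet normal -0.741 0.408 -0.532
outer loop
vertex -3.997 -3.096 0.788
vertex -3.728 -3.279 0.273
vertex -4.129 -3.642 0.553
endloop
endfacet
facet normal -0.389 -0.283 0.877
outer loop
vertex -3.997 -3.096 0.788
vertex -4.129 -3.642 0.553
vertex -2.452 -3.981 1.187
endloop
endfacet
facet normal -0.742 0.409 -0.532
outer loop
vertex -4.129 -3.642 0.553
vertex -3.728 -3.279 0.273
vertex -3.86 -3.825 0.037
endloop
endfacet
facet normal -0.265 -0.944 0.197
outer loop
vertex -4.129 -3.642 0.553
vertex -3.86 -3.825 0.037
vertex -2.452 -3.981 1.187
endloop
endfacet
facet normal -0.742 0.409 -0.531
outer loop
vertex -3.86 -3.825 0.037
vertex -3.728 -3.279 0.273
vertex -3.459 -3.461 -0.243
endloop
endfacet
facet normal 0.342 -0.780 -0.524
outer loop
vertex -3.86 -3.825 0.037
vertex -3.459 -3.461 -0.243
vertex -2.452 -3.981 1.187
endloop
endfacet
facet normal -0.712 0.198 -0.674
outer loop
vertex 3.101 2.082 -3.529
vertex 2.559 2.091 -2.954
vertex 2.934 2.757 -3.154
endloop
endfacet
facet normal 0.868 0.387 -0.311
outer loop
vertex 3.101 2.082 -3.529
vertex 2.934 2.757 -3.154
vertex 3.941 1.709 -1.646
endloop
endfacet
facet normal -0.711 0.198 -0.675
outer loop
vertex 2.934 2.757 -3.154
vertex 2.559 2.091 -2.954
vertex 2.392 2.766 -2.58
endloop
endfacet
facet normal 0.379 0.859 0.344
outer loop
vertex 2.934 2.757 -3.154
vertex 2.392 2.766 -2.58
vertex 3.941 1.709 -1.646
endloop
endfacet
facet normal -0.713 0.197 -0.673
outer loop
vertex 2.392 2.766 -2.58
vertex 2.559 2.091 -2.954
vertex 2.018 2.1 -2.379
endloop
endfacet
facet normal -0.252 0.407 0.878
outer loop
vertex 2.392 2.766 -2.58
vertex 2.018 2.1 -2.379
vertex 3.941 1.709 -1.646
endloop
endfacet
facet normal -0.713 0.197 -0.673
outer loop
vertex 2.018 2.1 -2.379
vertex 2.559 2.091 -2.954
vertex 2.185 1.425 -2.753
endloop
endfacet
facet normal -0.395 -0.518 0.759
outer loop
vertex 2.018 2.1 -2.379
vertex 2.185 1.425 -2.753
vertex 3.941 1.709 -1.646
endloop
endfacet
facet normal -0.712 0.196 -0.674
outer loop
vertex 2.185 1.425 -2.753
vertex 2.559 2.091 -2.954
vertex 2.727 1.416 -3.328
endloop
endfacet
facet normal 0.094 -0.990 0.104
outer loop
vertex 2.185 1.425 -2.753
vertex 2.727 1.416 -3.328
vertex 3.941 1.709 -1.646
endloop
endfacet
facet normal -0.712 0.196 -0.674
outer loop
vertex 2.727 1.416 -3.328
vertex 2.559 2.091 -2.954
vertex 3.101 2.082 -3.529
endloop
endfacet
facet normal 0.726 -0.537 -0.430
outer loop
vertex 2.727 1.416 -3.328
vertex 3.101 2.082 -3.529
vertex 3.941 1.709 -1.646
endloop
endfacet

endsolid


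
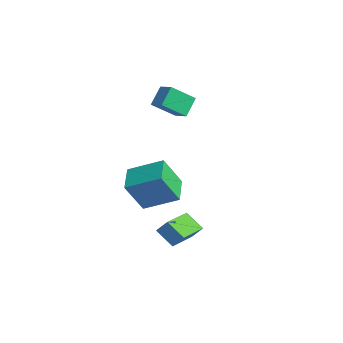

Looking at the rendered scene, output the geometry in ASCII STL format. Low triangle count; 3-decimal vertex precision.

solid 
facet normal -0.361 0.604 0.710
outer loop
vertex -3.406 2.206 3.122
vertex -2.497 2.352 3.46
vertex -3.237 3.49 2.115
endloop
endfacet
facet normal -0.927 -0.148 -0.344
outer loop
vertex -2.783 2.728 1.22
vertex -3.406 2.206 3.122
vertex -3.237 3.49 2.115
endloop
endfacet
facet normal -0.361 0.605 0.710
outer loop
vertex -3.237 3.49 2.115
vertex -2.497 2.352 3.46
vertex -2.329 3.635 2.453
endloop
endfacet
facet normal 0.104 0.783 -0.614
outer loop
vertex -2.329 3.635 2.453
vertex -2.783 2.728 1.22
vertex -3.237 3.49 2.115
endloop
endfacet
facet normal -0.103 -0.782 0.614
outer loop
vertex -3.406 2.206 3.122
vertex -2.043 1.59 2.565
vertex -2.497 2.352 3.46
endloop
endfacet
facet normal -0.927 -0.149 -0.344
outer loop
vertex -2.951 1.445 2.227
vertex -3.406 2.206 3.122
vertex -2.783 2.728 1.22
endloop
endfacet
facet normal -0.103 -0.783 0.613
outer loop
vertex -2.951 1.445 2.227
vertex -2.043 1.59 2.565
vertex -3.406 2.206 3.122
endloop
endfacet
facet normal 0.927 0.149 0.344
outer loop
vertex -2.497 2.352 3.46
vertex -2.043 1.59 2.565
vertex -2.329 3.635 2.453
endloop
endfacet
facet normal 0.102 0.783 -0.614
outer loop
vertex -1.874 2.874 1.558
vertex -2.783 2.728 1.22
vertex -2.329 3.635 2.453
endloop
endfacet
facet normal 0.927 0.149 0.345
outer loop
vertex -2.329 3.635 2.453
vertex -2.043 1.59 2.565
vertex -1.874 2.874 1.558
endloop
endfacet
facet normal 0.361 -0.605 -0.710
outer loop
vertex -1.874 2.874 1.558
vertex -2.951 1.445 2.227
vertex -2.783 2.728 1.22
endloop
endfacet
facet normal 0.361 -0.604 -0.710
outer loop
vertex -2.043 1.59 2.565
vertex -2.951 1.445 2.227
vertex -1.874 2.874 1.558
endloop
endfacet
facet normal -0.576 0.786 -0.227
outer loop
vertex 1.587 0.524 -3.556
vertex 1.916 0.951 -2.912
vertex 2.463 0.954 -4.289
endloop
endfacet
facet normal -0.392 -0.509 -0.767
outer loop
vertex 3.684 -0.711 -3.808
vertex 1.587 0.524 -3.556
vertex 2.463 0.954 -4.289
endloop
endfacet
facet normal -0.576 0.786 -0.227
outer loop
vertex 2.463 0.954 -4.289
vertex 1.916 0.951 -2.912
vertex 2.792 1.381 -3.645
endloop
endfacet
facet normal 0.718 0.353 -0.601
outer loop
vertex 2.792 1.381 -3.645
vertex 3.684 -0.711 -3.808
vertex 2.463 0.954 -4.289
endloop
endfacet
facet normal -0.718 -0.353 0.601
outer loop
vertex 1.587 0.524 -3.556
vertex 3.137 -0.714 -2.431
vertex 1.916 0.951 -2.912
endloop
endfacet
facet normal -0.392 -0.509 -0.767
outer loop
vertex 2.808 -1.141 -3.075
vertex 1.587 0.524 -3.556
vertex 3.684 -0.711 -3.808
endloop
endfacet
facet normal -0.718 -0.353 0.601
outer loop
vertex 2.808 -1.141 -3.075
vertex 3.137 -0.714 -2.431
vertex 1.587 0.524 -3.556
endloop
endfacet
facet normal 0.392 0.509 0.767
outer loop
vertex 1.916 0.951 -2.912
vertex 3.137 -0.714 -2.431
vertex 2.792 1.381 -3.645
endloop
endfacet
facet normal 0.718 0.353 -0.601
outer loop
vertex 4.013 -0.284 -3.164
vertex 3.684 -0.711 -3.808
vertex 2.792 1.381 -3.645
endloop
endfacet
facet normal 0.392 0.509 0.767
outer loop
vertex 2.792 1.381 -3.645
vertex 3.137 -0.714 -2.431
vertex 4.013 -0.284 -3.164
endloop
endfacet
facet normal 0.576 -0.786 0.227
outer loop
vertex 4.013 -0.284 -3.164
vertex 2.808 -1.141 -3.075
vertex 3.684 -0.711 -3.808
endloop
endfacet
facet normal 0.576 -0.786 0.227
outer loop
vertex 3.137 -0.714 -2.431
vertex 2.808 -1.141 -3.075
vertex 4.013 -0.284 -3.164
endloop
endfacet
facet normal -0.830 0.496 0.255
outer loop
vertex -3.615 0.415 -2.541
vertex -2.461 1.894 -1.666
vertex -3.56 1.42 -4.315
endloop
endfacet
facet normal -0.557 -0.715 -0.422
outer loop
vertex -2.199 0.606 -4.734
vertex -3.615 0.415 -2.541
vertex -3.56 1.42 -4.315
endloop
endfacet
facet normal -0.830 0.496 0.255
outer loop
vertex -3.56 1.42 -4.315
vertex -2.461 1.894 -1.666
vertex -2.406 2.899 -3.441
endloop
endfacet
facet normal 0.027 0.493 -0.870
outer loop
vertex -2.406 2.899 -3.441
vertex -2.199 0.606 -4.734
vertex -3.56 1.42 -4.315
endloop
endfacet
facet normal -0.027 -0.493 0.870
outer loop
vertex -3.615 0.415 -2.541
vertex -1.1 1.08 -2.085
vertex -2.461 1.894 -1.666
endloop
endfacet
facet normal -0.557 -0.715 -0.422
outer loop
vertex -2.254 -0.399 -2.959
vertex -3.615 0.415 -2.541
vertex -2.199 0.606 -4.734
endloop
endfacet
facet normal -0.027 -0.493 0.870
outer loop
vertex -2.254 -0.399 -2.959
vertex -1.1 1.08 -2.085
vertex -3.615 0.415 -2.541
endloop
endfacet
facet normal 0.558 0.715 0.422
outer loop
vertex -2.461 1.894 -1.666
vertex -1.1 1.08 -2.085
vertex -2.406 2.899 -3.441
endloop
endfacet
facet normal 0.028 0.493 -0.870
outer loop
vertex -1.045 2.085 -3.859
vertex -2.199 0.606 -4.734
vertex -2.406 2.899 -3.441
endloop
endfacet
facet normal 0.557 0.715 0.422
outer loop
vertex -2.406 2.899 -3.441
vertex -1.1 1.08 -2.085
vertex -1.045 2.085 -3.859
endloop
endfacet
facet normal 0.830 -0.496 -0.255
outer loop
vertex -1.045 2.085 -3.859
vertex -2.254 -0.399 -2.959
vertex -2.199 0.606 -4.734
endloop
endfacet
facet normal 0.830 -0.496 -0.255
outer loop
vertex -1.1 1.08 -2.085
vertex -2.254 -0.399 -2.959
vertex -1.045 2.085 -3.859
endloop
endfacet

endsolid
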